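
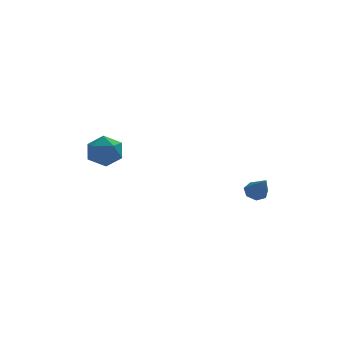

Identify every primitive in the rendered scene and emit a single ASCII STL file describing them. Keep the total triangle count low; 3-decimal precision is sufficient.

solid 
facet normal -0.175 0.682 -0.710
outer loop
vertex 3.967 -2.837 -0.885
vertex 3.687 -3.203 -1.167
vertex 3.509 -2.858 -0.792
endloop
endfacet
facet normal 0.156 0.466 0.871
outer loop
vertex 3.967 -2.837 -0.885
vertex 3.509 -2.858 -0.792
vertex 3.933 -4.157 -0.173
endloop
endfacet
facet normal -0.175 0.682 -0.710
outer loop
vertex 3.509 -2.858 -0.792
vertex 3.687 -3.203 -1.167
vertex 3.184 -3.138 -0.981
endloop
endfacet
facet normal -0.603 0.174 0.779
outer loop
vertex 3.509 -2.858 -0.792
vertex 3.184 -3.138 -0.981
vertex 3.933 -4.157 -0.173
endloop
endfacet
facet normal -0.175 0.681 -0.711
outer loop
vertex 3.184 -3.138 -0.981
vertex 3.687 -3.203 -1.167
vertex 3.239 -3.467 -1.31
endloop
endfacet
facet normal -0.866 -0.419 0.274
outer loop
vertex 3.184 -3.138 -0.981
vertex 3.239 -3.467 -1.31
vertex 3.933 -4.157 -0.173
endloop
endfacet
facet normal -0.176 0.682 -0.710
outer loop
vertex 3.239 -3.467 -1.31
vertex 3.687 -3.203 -1.167
vertex 3.631 -3.597 -1.532
endloop
endfacet
facet normal -0.433 -0.863 -0.259
outer loop
vertex 3.239 -3.467 -1.31
vertex 3.631 -3.597 -1.532
vertex 3.933 -4.157 -0.173
endloop
endfacet
facet normal -0.176 0.682 -0.710
outer loop
vertex 3.631 -3.597 -1.532
vertex 3.687 -3.203 -1.167
vertex 4.065 -3.43 -1.479
endloop
endfacet
facet normal 0.370 -0.827 -0.423
outer loop
vertex 3.631 -3.597 -1.532
vertex 4.065 -3.43 -1.479
vertex 3.933 -4.157 -0.173
endloop
endfacet
facet normal -0.176 0.682 -0.709
outer loop
vertex 4.065 -3.43 -1.479
vertex 3.687 -3.203 -1.167
vertex 4.215 -3.092 -1.191
endloop
endfacet
facet normal 0.937 -0.337 -0.093
outer loop
vertex 4.065 -3.43 -1.479
vertex 4.215 -3.092 -1.191
vertex 3.933 -4.157 -0.173
endloop
endfacet
facet normal -0.176 0.682 -0.710
outer loop
vertex 4.215 -3.092 -1.191
vertex 3.687 -3.203 -1.167
vertex 3.967 -2.837 -0.885
endloop
endfacet
facet normal 0.842 0.239 0.483
outer loop
vertex 4.215 -3.092 -1.191
vertex 3.967 -2.837 -0.885
vertex 3.933 -4.157 -0.173
endloop
endfacet
facet normal -0.856 0.422 -0.298
outer loop
vertex -2.475 2.037 -0.765
vertex -2.915 1.234 -0.637
vertex -2.856 1.844 0.056
endloop
endfacet
facet normal -0.430 0.903 0.013
outer loop
vertex -2.475 2.037 -0.765
vertex -2.856 1.844 0.056
vertex -2.022 2.242 0.016
endloop
endfacet
facet normal 0.185 0.919 -0.348
outer loop
vertex -2.475 2.037 -0.765
vertex -2.022 2.242 0.016
vertex -1.565 1.878 -0.702
endloop
endfacet
facet normal 0.140 0.449 -0.883
outer loop
vertex -2.475 2.037 -0.765
vertex -1.565 1.878 -0.702
vertex -2.117 1.255 -1.106
endloop
endfacet
facet normal -0.504 0.141 -0.852
outer loop
vertex -2.475 2.037 -0.765
vertex -2.117 1.255 -1.106
vertex -2.915 1.234 -0.637
endloop
endfacet
facet normal -0.291 0.678 0.675
outer loop
vertex -2.022 2.242 0.016
vertex -2.856 1.844 0.056
vertex -2.183 1.565 0.626
endloop
endfacet
facet normal -0.980 -0.100 0.171
outer loop
vertex -2.856 1.844 0.056
vertex -2.915 1.234 -0.637
vertex -2.735 0.942 0.222
endloop
endfacet
facet normal -0.411 -0.554 -0.724
outer loop
vertex -2.915 1.234 -0.637
vertex -2.117 1.255 -1.106
vertex -2.278 0.578 -0.496
endloop
endfacet
facet normal 0.631 -0.058 -0.773
outer loop
vertex -2.117 1.255 -1.106
vertex -1.565 1.878 -0.702
vertex -1.444 0.976 -0.536
endloop
endfacet
facet normal 0.704 0.704 0.092
outer loop
vertex -1.565 1.878 -0.702
vertex -2.022 2.242 0.016
vertex -1.385 1.586 0.157
endloop
endfacet
facet normal -0.140 -0.449 0.883
outer loop
vertex -1.825 0.783 0.285
vertex -2.183 1.565 0.626
vertex -2.735 0.942 0.222
endloop
endfacet
facet normal -0.185 -0.919 0.348
outer loop
vertex -1.825 0.783 0.285
vertex -2.735 0.942 0.222
vertex -2.278 0.578 -0.496
endloop
endfacet
facet normal 0.430 -0.903 -0.013
outer loop
vertex -1.825 0.783 0.285
vertex -2.278 0.578 -0.496
vertex -1.444 0.976 -0.536
endloop
endfacet
facet normal 0.856 -0.422 0.298
outer loop
vertex -1.825 0.783 0.285
vertex -1.444 0.976 -0.536
vertex -1.385 1.586 0.157
endloop
endfacet
facet normal 0.504 -0.141 0.852
outer loop
vertex -1.825 0.783 0.285
vertex -1.385 1.586 0.157
vertex -2.183 1.565 0.626
endloop
endfacet
facet normal -0.631 0.058 0.773
outer loop
vertex -2.735 0.942 0.222
vertex -2.183 1.565 0.626
vertex -2.856 1.844 0.056
endloop
endfacet
facet normal -0.704 -0.704 -0.092
outer loop
vertex -2.278 0.578 -0.496
vertex -2.735 0.942 0.222
vertex -2.915 1.234 -0.637
endloop
endfacet
facet normal 0.291 -0.678 -0.675
outer loop
vertex -1.444 0.976 -0.536
vertex -2.278 0.578 -0.496
vertex -2.117 1.255 -1.106
endloop
endfacet
facet normal 0.980 0.100 -0.171
outer loop
vertex -1.385 1.586 0.157
vertex -1.444 0.976 -0.536
vertex -1.565 1.878 -0.702
endloop
endfacet
facet normal 0.411 0.554 0.724
outer loop
vertex -2.183 1.565 0.626
vertex -1.385 1.586 0.157
vertex -2.022 2.242 0.016
endloop
endfacet

endsolid


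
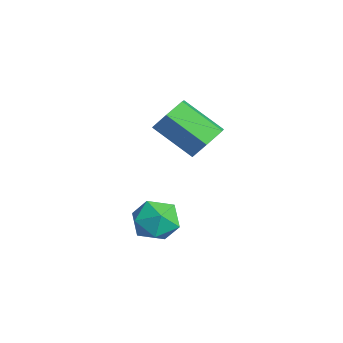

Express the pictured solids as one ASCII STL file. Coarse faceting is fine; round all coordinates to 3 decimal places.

solid 
facet normal 0.559 0.591 -0.581
outer loop
vertex 0.528 2.411 1.214
vertex 0.058 3.223 1.588
vertex 0.893 2.872 2.035
endloop
endfacet
facet normal 0.746 -0.664 0.041
outer loop
vertex 0.528 2.411 1.214
vertex 0.893 2.872 2.035
vertex -0.668 1.145 2.457
endloop
endfacet
facet normal 0.746 -0.664 0.041
outer loop
vertex -0.668 1.145 2.457
vertex 0.893 2.872 2.035
vertex -0.303 1.606 3.278
endloop
endfacet
facet normal -0.559 -0.592 0.581
outer loop
vertex -0.668 1.145 2.457
vertex -0.303 1.606 3.278
vertex -1.138 1.957 2.832
endloop
endfacet
facet normal 0.559 0.592 -0.580
outer loop
vertex 0.893 2.872 2.035
vertex 0.058 3.223 1.588
vertex 0.423 3.684 2.41
endloop
endfacet
facet normal 0.686 0.063 0.724
outer loop
vertex 0.893 2.872 2.035
vertex 0.423 3.684 2.41
vertex -0.303 1.606 3.278
endloop
endfacet
facet normal 0.686 0.063 0.724
outer loop
vertex -0.303 1.606 3.278
vertex 0.423 3.684 2.41
vertex -0.773 2.418 3.653
endloop
endfacet
facet normal -0.559 -0.592 0.581
outer loop
vertex -0.303 1.606 3.278
vertex -0.773 2.418 3.653
vertex -1.138 1.957 2.832
endloop
endfacet
facet normal 0.559 0.592 -0.580
outer loop
vertex 0.423 3.684 2.41
vertex 0.058 3.223 1.588
vertex -0.412 4.035 1.963
endloop
endfacet
facet normal -0.060 0.728 0.683
outer loop
vertex 0.423 3.684 2.41
vertex -0.412 4.035 1.963
vertex -0.773 2.418 3.653
endloop
endfacet
facet normal -0.060 0.728 0.683
outer loop
vertex -0.773 2.418 3.653
vertex -0.412 4.035 1.963
vertex -1.608 2.769 3.206
endloop
endfacet
facet normal -0.559 -0.591 0.581
outer loop
vertex -0.773 2.418 3.653
vertex -1.608 2.769 3.206
vertex -1.138 1.957 2.832
endloop
endfacet
facet normal 0.559 0.592 -0.581
outer loop
vertex -0.412 4.035 1.963
vertex 0.058 3.223 1.588
vertex -0.777 3.574 1.142
endloop
endfacet
facet normal -0.746 0.664 -0.041
outer loop
vertex -0.412 4.035 1.963
vertex -0.777 3.574 1.142
vertex -1.608 2.769 3.206
endloop
endfacet
facet normal -0.746 0.664 -0.041
outer loop
vertex -1.608 2.769 3.206
vertex -0.777 3.574 1.142
vertex -1.973 2.308 2.385
endloop
endfacet
facet normal -0.559 -0.591 0.581
outer loop
vertex -1.608 2.769 3.206
vertex -1.973 2.308 2.385
vertex -1.138 1.957 2.832
endloop
endfacet
facet normal 0.559 0.592 -0.581
outer loop
vertex -0.777 3.574 1.142
vertex 0.058 3.223 1.588
vertex -0.307 2.762 0.767
endloop
endfacet
facet normal -0.686 -0.063 -0.724
outer loop
vertex -0.777 3.574 1.142
vertex -0.307 2.762 0.767
vertex -1.973 2.308 2.385
endloop
endfacet
facet normal -0.686 -0.063 -0.724
outer loop
vertex -1.973 2.308 2.385
vertex -0.307 2.762 0.767
vertex -1.503 1.496 2.01
endloop
endfacet
facet normal -0.559 -0.592 0.580
outer loop
vertex -1.973 2.308 2.385
vertex -1.503 1.496 2.01
vertex -1.138 1.957 2.832
endloop
endfacet
facet normal 0.559 0.591 -0.581
outer loop
vertex -0.307 2.762 0.767
vertex 0.058 3.223 1.588
vertex 0.528 2.411 1.214
endloop
endfacet
facet normal 0.060 -0.728 -0.683
outer loop
vertex -0.307 2.762 0.767
vertex 0.528 2.411 1.214
vertex -1.503 1.496 2.01
endloop
endfacet
facet normal 0.060 -0.728 -0.683
outer loop
vertex -1.503 1.496 2.01
vertex 0.528 2.411 1.214
vertex -0.668 1.145 2.457
endloop
endfacet
facet normal -0.559 -0.592 0.580
outer loop
vertex -1.503 1.496 2.01
vertex -0.668 1.145 2.457
vertex -1.138 1.957 2.832
endloop
endfacet
facet normal 0.169 0.194 0.966
outer loop
vertex 0.735 1.608 -1.27
vertex 0.456 0.56 -1.011
vertex 1.516 0.813 -1.247
endloop
endfacet
facet normal 0.588 0.594 0.549
outer loop
vertex 0.735 1.608 -1.27
vertex 1.516 0.813 -1.247
vertex 1.516 1.57 -2.065
endloop
endfacet
facet normal 0.168 0.979 0.119
outer loop
vertex 0.735 1.608 -1.27
vertex 1.516 1.57 -2.065
vertex 0.456 1.785 -2.335
endloop
endfacet
facet normal -0.510 0.817 0.269
outer loop
vertex 0.735 1.608 -1.27
vertex 0.456 1.785 -2.335
vertex -0.199 1.161 -1.683
endloop
endfacet
facet normal -0.510 0.332 0.794
outer loop
vertex 0.735 1.608 -1.27
vertex -0.199 1.161 -1.683
vertex 0.456 0.56 -1.011
endloop
endfacet
facet normal 0.978 0.154 0.143
outer loop
vertex 1.516 1.57 -2.065
vertex 1.516 0.813 -1.247
vertex 1.719 0.499 -2.297
endloop
endfacet
facet normal 0.299 -0.491 0.818
outer loop
vertex 1.516 0.813 -1.247
vertex 0.456 0.56 -1.011
vertex 1.064 -0.125 -1.645
endloop
endfacet
facet normal -0.799 -0.268 0.539
outer loop
vertex 0.456 0.56 -1.011
vertex -0.199 1.161 -1.683
vertex 0.004 0.09 -1.915
endloop
endfacet
facet normal -0.799 0.516 -0.309
outer loop
vertex -0.199 1.161 -1.683
vertex 0.456 1.785 -2.335
vertex 0.004 0.847 -2.733
endloop
endfacet
facet normal 0.299 0.777 -0.554
outer loop
vertex 0.456 1.785 -2.335
vertex 1.516 1.57 -2.065
vertex 1.064 1.1 -2.969
endloop
endfacet
facet normal 0.510 -0.817 -0.269
outer loop
vertex 0.785 0.052 -2.71
vertex 1.719 0.499 -2.297
vertex 1.064 -0.125 -1.645
endloop
endfacet
facet normal -0.168 -0.979 -0.119
outer loop
vertex 0.785 0.052 -2.71
vertex 1.064 -0.125 -1.645
vertex 0.004 0.09 -1.915
endloop
endfacet
facet normal -0.588 -0.594 -0.549
outer loop
vertex 0.785 0.052 -2.71
vertex 0.004 0.09 -1.915
vertex 0.004 0.847 -2.733
endloop
endfacet
facet normal -0.169 -0.194 -0.966
outer loop
vertex 0.785 0.052 -2.71
vertex 0.004 0.847 -2.733
vertex 1.064 1.1 -2.969
endloop
endfacet
facet normal 0.510 -0.332 -0.794
outer loop
vertex 0.785 0.052 -2.71
vertex 1.064 1.1 -2.969
vertex 1.719 0.499 -2.297
endloop
endfacet
facet normal 0.799 -0.516 0.309
outer loop
vertex 1.064 -0.125 -1.645
vertex 1.719 0.499 -2.297
vertex 1.516 0.813 -1.247
endloop
endfacet
facet normal -0.299 -0.777 0.554
outer loop
vertex 0.004 0.09 -1.915
vertex 1.064 -0.125 -1.645
vertex 0.456 0.56 -1.011
endloop
endfacet
facet normal -0.978 -0.154 -0.143
outer loop
vertex 0.004 0.847 -2.733
vertex 0.004 0.09 -1.915
vertex -0.199 1.161 -1.683
endloop
endfacet
facet normal -0.299 0.491 -0.818
outer loop
vertex 1.064 1.1 -2.969
vertex 0.004 0.847 -2.733
vertex 0.456 1.785 -2.335
endloop
endfacet
facet normal 0.799 0.268 -0.539
outer loop
vertex 1.719 0.499 -2.297
vertex 1.064 1.1 -2.969
vertex 1.516 1.57 -2.065
endloop
endfacet

endsolid


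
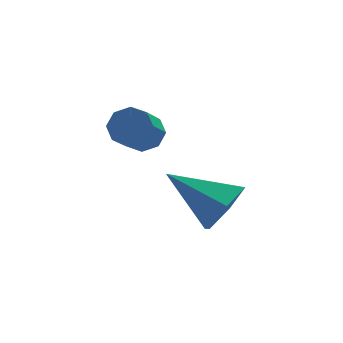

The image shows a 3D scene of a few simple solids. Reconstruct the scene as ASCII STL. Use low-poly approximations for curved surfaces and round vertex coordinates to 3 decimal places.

solid 
facet normal 0.415 0.631 -0.655
outer loop
vertex -2.602 3.675 -1.848
vertex -3.241 3.991 -1.948
vertex -2.687 4.093 -1.499
endloop
endfacet
facet normal 0.897 -0.162 0.412
outer loop
vertex -2.602 3.675 -1.848
vertex -2.687 4.093 -1.499
vertex -3.22 2.733 -0.872
endloop
endfacet
facet normal 0.897 -0.162 0.412
outer loop
vertex -3.22 2.733 -0.872
vertex -2.687 4.093 -1.499
vertex -3.305 3.151 -0.523
endloop
endfacet
facet normal -0.415 -0.631 0.655
outer loop
vertex -3.22 2.733 -0.872
vertex -3.305 3.151 -0.523
vertex -3.859 3.049 -0.972
endloop
endfacet
facet normal 0.414 0.632 -0.655
outer loop
vertex -2.687 4.093 -1.499
vertex -3.241 3.991 -1.948
vertex -3.097 4.451 -1.413
endloop
endfacet
facet normal 0.524 0.422 0.740
outer loop
vertex -2.687 4.093 -1.499
vertex -3.097 4.451 -1.413
vertex -3.305 3.151 -0.523
endloop
endfacet
facet normal 0.524 0.422 0.740
outer loop
vertex -3.305 3.151 -0.523
vertex -3.097 4.451 -1.413
vertex -3.715 3.509 -0.437
endloop
endfacet
facet normal -0.414 -0.632 0.655
outer loop
vertex -3.305 3.151 -0.523
vertex -3.715 3.509 -0.437
vertex -3.859 3.049 -0.972
endloop
endfacet
facet normal 0.414 0.632 -0.655
outer loop
vertex -3.097 4.451 -1.413
vertex -3.241 3.991 -1.948
vertex -3.591 4.539 -1.64
endloop
endfacet
facet normal -0.156 0.758 0.633
outer loop
vertex -3.097 4.451 -1.413
vertex -3.591 4.539 -1.64
vertex -3.715 3.509 -0.437
endloop
endfacet
facet normal -0.154 0.758 0.633
outer loop
vertex -3.715 3.509 -0.437
vertex -3.591 4.539 -1.64
vertex -4.209 3.598 -0.664
endloop
endfacet
facet normal -0.415 -0.632 0.655
outer loop
vertex -3.715 3.509 -0.437
vertex -4.209 3.598 -0.664
vertex -3.859 3.049 -0.972
endloop
endfacet
facet normal 0.415 0.633 -0.654
outer loop
vertex -3.591 4.539 -1.64
vertex -3.241 3.991 -1.948
vertex -3.88 4.307 -2.048
endloop
endfacet
facet normal -0.743 0.650 0.157
outer loop
vertex -3.591 4.539 -1.64
vertex -3.88 4.307 -2.048
vertex -4.209 3.598 -0.664
endloop
endfacet
facet normal -0.744 0.650 0.156
outer loop
vertex -4.209 3.598 -0.664
vertex -3.88 4.307 -2.048
vertex -4.498 3.365 -1.072
endloop
endfacet
facet normal -0.415 -0.632 0.655
outer loop
vertex -4.209 3.598 -0.664
vertex -4.498 3.365 -1.072
vertex -3.859 3.049 -0.972
endloop
endfacet
facet normal 0.415 0.631 -0.655
outer loop
vertex -3.88 4.307 -2.048
vertex -3.241 3.991 -1.948
vertex -3.795 3.889 -2.397
endloop
endfacet
facet normal -0.897 0.162 -0.412
outer loop
vertex -3.88 4.307 -2.048
vertex -3.795 3.889 -2.397
vertex -4.498 3.365 -1.072
endloop
endfacet
facet normal -0.897 0.162 -0.412
outer loop
vertex -4.498 3.365 -1.072
vertex -3.795 3.889 -2.397
vertex -4.413 2.947 -1.421
endloop
endfacet
facet normal -0.415 -0.631 0.655
outer loop
vertex -4.498 3.365 -1.072
vertex -4.413 2.947 -1.421
vertex -3.859 3.049 -0.972
endloop
endfacet
facet normal 0.414 0.632 -0.655
outer loop
vertex -3.795 3.889 -2.397
vertex -3.241 3.991 -1.948
vertex -3.385 3.531 -2.483
endloop
endfacet
facet normal -0.524 -0.422 -0.740
outer loop
vertex -3.795 3.889 -2.397
vertex -3.385 3.531 -2.483
vertex -4.413 2.947 -1.421
endloop
endfacet
facet normal -0.524 -0.422 -0.740
outer loop
vertex -4.413 2.947 -1.421
vertex -3.385 3.531 -2.483
vertex -4.003 2.589 -1.507
endloop
endfacet
facet normal -0.414 -0.632 0.655
outer loop
vertex -4.413 2.947 -1.421
vertex -4.003 2.589 -1.507
vertex -3.859 3.049 -0.972
endloop
endfacet
facet normal 0.415 0.632 -0.655
outer loop
vertex -3.385 3.531 -2.483
vertex -3.241 3.991 -1.948
vertex -2.891 3.442 -2.256
endloop
endfacet
facet normal 0.155 -0.758 -0.634
outer loop
vertex -3.385 3.531 -2.483
vertex -2.891 3.442 -2.256
vertex -4.003 2.589 -1.507
endloop
endfacet
facet normal 0.156 -0.759 -0.633
outer loop
vertex -4.003 2.589 -1.507
vertex -2.891 3.442 -2.256
vertex -3.509 2.501 -1.28
endloop
endfacet
facet normal -0.414 -0.632 0.655
outer loop
vertex -4.003 2.589 -1.507
vertex -3.509 2.501 -1.28
vertex -3.859 3.049 -0.972
endloop
endfacet
facet normal 0.415 0.632 -0.655
outer loop
vertex -2.891 3.442 -2.256
vertex -3.241 3.991 -1.948
vertex -2.602 3.675 -1.848
endloop
endfacet
facet normal 0.744 -0.650 -0.156
outer loop
vertex -2.891 3.442 -2.256
vertex -2.602 3.675 -1.848
vertex -3.509 2.501 -1.28
endloop
endfacet
facet normal 0.743 -0.650 -0.157
outer loop
vertex -3.509 2.501 -1.28
vertex -2.602 3.675 -1.848
vertex -3.22 2.733 -0.872
endloop
endfacet
facet normal -0.415 -0.633 0.654
outer loop
vertex -3.509 2.501 -1.28
vertex -3.22 2.733 -0.872
vertex -3.859 3.049 -0.972
endloop
endfacet
facet normal 0.721 -0.456 -0.522
outer loop
vertex -0.432 3.07 -4.31
vertex -1.121 2.281 -4.572
vertex -1.03 3.151 -5.206
endloop
endfacet
facet normal 0.101 0.995 0.023
outer loop
vertex -0.432 3.07 -4.31
vertex -1.03 3.151 -5.206
vertex -2.699 3.279 -3.428
endloop
endfacet
facet normal 0.721 -0.456 -0.522
outer loop
vertex -1.03 3.151 -5.206
vertex -1.121 2.281 -4.572
vertex -1.719 2.362 -5.468
endloop
endfacet
facet normal -0.533 0.646 -0.546
outer loop
vertex -1.03 3.151 -5.206
vertex -1.719 2.362 -5.468
vertex -2.699 3.279 -3.428
endloop
endfacet
facet normal 0.721 -0.456 -0.522
outer loop
vertex -1.719 2.362 -5.468
vertex -1.121 2.281 -4.572
vertex -1.81 1.492 -4.834
endloop
endfacet
facet normal -0.916 -0.169 -0.364
outer loop
vertex -1.719 2.362 -5.468
vertex -1.81 1.492 -4.834
vertex -2.699 3.279 -3.428
endloop
endfacet
facet normal 0.721 -0.456 -0.523
outer loop
vertex -1.81 1.492 -4.834
vertex -1.121 2.281 -4.572
vertex -1.212 1.411 -3.939
endloop
endfacet
facet normal -0.667 -0.637 0.388
outer loop
vertex -1.81 1.492 -4.834
vertex -1.212 1.411 -3.939
vertex -2.699 3.279 -3.428
endloop
endfacet
facet normal 0.721 -0.456 -0.523
outer loop
vertex -1.212 1.411 -3.939
vertex -1.121 2.281 -4.572
vertex -0.523 2.2 -3.677
endloop
endfacet
facet normal -0.034 -0.288 0.957
outer loop
vertex -1.212 1.411 -3.939
vertex -0.523 2.2 -3.677
vertex -2.699 3.279 -3.428
endloop
endfacet
facet normal 0.721 -0.456 -0.523
outer loop
vertex -0.523 2.2 -3.677
vertex -1.121 2.281 -4.572
vertex -0.432 3.07 -4.31
endloop
endfacet
facet normal 0.350 0.527 0.775
outer loop
vertex -0.523 2.2 -3.677
vertex -0.432 3.07 -4.31
vertex -2.699 3.279 -3.428
endloop
endfacet

endsolid


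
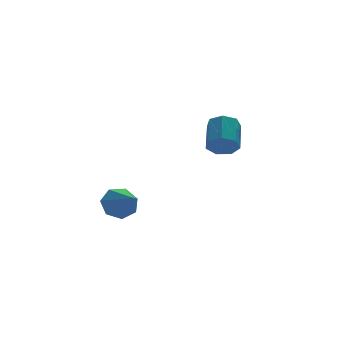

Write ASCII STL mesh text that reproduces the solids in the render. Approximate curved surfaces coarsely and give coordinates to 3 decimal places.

solid 
facet normal -0.031 0.867 -0.498
outer loop
vertex -2.893 0.997 0.901
vertex -3.86 0.895 0.784
vertex -3.376 1.332 1.515
endloop
endfacet
facet normal 0.762 -0.079 0.643
outer loop
vertex -2.893 0.997 0.901
vertex -3.376 1.332 1.515
vertex -3.8 -0.795 1.756
endloop
endfacet
facet normal -0.030 0.867 -0.498
outer loop
vertex -3.376 1.332 1.515
vertex -3.86 0.895 0.784
vertex -4.224 1.339 1.578
endloop
endfacet
facet normal 0.075 0.098 0.992
outer loop
vertex -3.376 1.332 1.515
vertex -4.224 1.339 1.578
vertex -3.8 -0.795 1.756
endloop
endfacet
facet normal -0.031 0.866 -0.499
outer loop
vertex -4.224 1.339 1.578
vertex -3.86 0.895 0.784
vertex -4.798 1.011 1.044
endloop
endfacet
facet normal -0.658 -0.068 0.750
outer loop
vertex -4.224 1.339 1.578
vertex -4.798 1.011 1.044
vertex -3.8 -0.795 1.756
endloop
endfacet
facet normal -0.031 0.866 -0.499
outer loop
vertex -4.798 1.011 1.044
vertex -3.86 0.895 0.784
vertex -4.666 0.595 0.313
endloop
endfacet
facet normal -0.887 -0.452 0.097
outer loop
vertex -4.798 1.011 1.044
vertex -4.666 0.595 0.313
vertex -3.8 -0.795 1.756
endloop
endfacet
facet normal -0.031 0.866 -0.498
outer loop
vertex -4.666 0.595 0.313
vertex -3.86 0.895 0.784
vertex -3.927 0.406 -0.062
endloop
endfacet
facet normal -0.436 -0.764 -0.475
outer loop
vertex -4.666 0.595 0.313
vertex -3.927 0.406 -0.062
vertex -3.8 -0.795 1.756
endloop
endfacet
facet normal -0.031 0.866 -0.498
outer loop
vertex -3.927 0.406 -0.062
vertex -3.86 0.895 0.784
vertex -3.138 0.584 0.199
endloop
endfacet
facet normal 0.350 -0.770 -0.533
outer loop
vertex -3.927 0.406 -0.062
vertex -3.138 0.584 0.199
vertex -3.8 -0.795 1.756
endloop
endfacet
facet normal -0.031 0.866 -0.499
outer loop
vertex -3.138 0.584 0.199
vertex -3.86 0.895 0.784
vertex -2.893 0.997 0.901
endloop
endfacet
facet normal 0.885 -0.465 -0.035
outer loop
vertex -3.138 0.584 0.199
vertex -2.893 0.997 0.901
vertex -3.8 -0.795 1.756
endloop
endfacet
facet normal -0.375 -0.763 -0.527
outer loop
vertex 2.661 1.265 3.371
vertex 1.857 1.572 3.498
vertex 2.41 1.749 2.849
endloop
endfacet
facet normal 0.865 -0.084 -0.494
outer loop
vertex 2.661 1.265 3.371
vertex 2.41 1.749 2.849
vertex 3.347 2.661 4.336
endloop
endfacet
facet normal 0.865 -0.083 -0.494
outer loop
vertex 3.347 2.661 4.336
vertex 2.41 1.749 2.849
vertex 3.095 3.145 3.814
endloop
endfacet
facet normal 0.374 0.763 0.527
outer loop
vertex 3.347 2.661 4.336
vertex 3.095 3.145 3.814
vertex 2.543 2.968 4.462
endloop
endfacet
facet normal -0.375 -0.763 -0.527
outer loop
vertex 2.41 1.749 2.849
vertex 1.857 1.572 3.498
vertex 1.742 2.1 2.816
endloop
endfacet
facet normal 0.278 0.450 -0.849
outer loop
vertex 2.41 1.749 2.849
vertex 1.742 2.1 2.816
vertex 3.095 3.145 3.814
endloop
endfacet
facet normal 0.279 0.449 -0.849
outer loop
vertex 3.095 3.145 3.814
vertex 1.742 2.1 2.816
vertex 2.427 3.496 3.78
endloop
endfacet
facet normal 0.374 0.763 0.527
outer loop
vertex 3.095 3.145 3.814
vertex 2.427 3.496 3.78
vertex 2.543 2.968 4.462
endloop
endfacet
facet normal -0.374 -0.763 -0.527
outer loop
vertex 1.742 2.1 2.816
vertex 1.857 1.572 3.498
vertex 1.161 2.053 3.296
endloop
endfacet
facet normal -0.518 0.643 -0.564
outer loop
vertex 1.742 2.1 2.816
vertex 1.161 2.053 3.296
vertex 2.427 3.496 3.78
endloop
endfacet
facet normal -0.518 0.644 -0.563
outer loop
vertex 2.427 3.496 3.78
vertex 1.161 2.053 3.296
vertex 1.847 3.449 4.26
endloop
endfacet
facet normal 0.374 0.763 0.527
outer loop
vertex 2.427 3.496 3.78
vertex 1.847 3.449 4.26
vertex 2.543 2.968 4.462
endloop
endfacet
facet normal -0.374 -0.763 -0.527
outer loop
vertex 1.161 2.053 3.296
vertex 1.857 1.572 3.498
vertex 1.105 1.644 3.928
endloop
endfacet
facet normal -0.924 0.353 0.147
outer loop
vertex 1.161 2.053 3.296
vertex 1.105 1.644 3.928
vertex 1.847 3.449 4.26
endloop
endfacet
facet normal -0.924 0.353 0.145
outer loop
vertex 1.847 3.449 4.26
vertex 1.105 1.644 3.928
vertex 1.79 3.04 4.892
endloop
endfacet
facet normal 0.374 0.763 0.527
outer loop
vertex 1.847 3.449 4.26
vertex 1.79 3.04 4.892
vertex 2.543 2.968 4.462
endloop
endfacet
facet normal -0.374 -0.763 -0.527
outer loop
vertex 1.105 1.644 3.928
vertex 1.857 1.572 3.498
vertex 1.615 1.181 4.236
endloop
endfacet
facet normal -0.635 -0.203 0.745
outer loop
vertex 1.105 1.644 3.928
vertex 1.615 1.181 4.236
vertex 1.79 3.04 4.892
endloop
endfacet
facet normal -0.636 -0.203 0.745
outer loop
vertex 1.79 3.04 4.892
vertex 1.615 1.181 4.236
vertex 2.3 2.577 5.201
endloop
endfacet
facet normal 0.374 0.763 0.527
outer loop
vertex 1.79 3.04 4.892
vertex 2.3 2.577 5.201
vertex 2.543 2.968 4.462
endloop
endfacet
facet normal -0.375 -0.763 -0.527
outer loop
vertex 1.615 1.181 4.236
vertex 1.857 1.572 3.498
vertex 2.308 1.012 3.988
endloop
endfacet
facet normal 0.132 -0.607 0.784
outer loop
vertex 1.615 1.181 4.236
vertex 2.308 1.012 3.988
vertex 2.3 2.577 5.201
endloop
endfacet
facet normal 0.132 -0.607 0.784
outer loop
vertex 2.3 2.577 5.201
vertex 2.308 1.012 3.988
vertex 2.993 2.408 4.953
endloop
endfacet
facet normal 0.375 0.763 0.527
outer loop
vertex 2.3 2.577 5.201
vertex 2.993 2.408 4.953
vertex 2.543 2.968 4.462
endloop
endfacet
facet normal -0.375 -0.763 -0.527
outer loop
vertex 2.308 1.012 3.988
vertex 1.857 1.572 3.498
vertex 2.661 1.265 3.371
endloop
endfacet
facet normal 0.801 -0.553 0.231
outer loop
vertex 2.308 1.012 3.988
vertex 2.661 1.265 3.371
vertex 2.993 2.408 4.953
endloop
endfacet
facet normal 0.800 -0.553 0.232
outer loop
vertex 2.993 2.408 4.953
vertex 2.661 1.265 3.371
vertex 3.347 2.661 4.336
endloop
endfacet
facet normal 0.374 0.763 0.527
outer loop
vertex 2.993 2.408 4.953
vertex 3.347 2.661 4.336
vertex 2.543 2.968 4.462
endloop
endfacet

endsolid


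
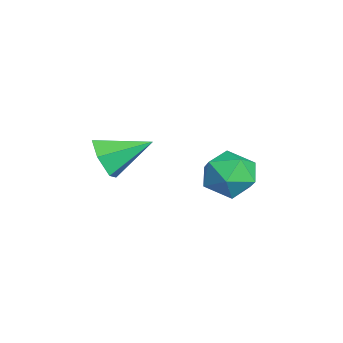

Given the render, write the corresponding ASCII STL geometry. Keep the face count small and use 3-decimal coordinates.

solid 
facet normal 0.005 -0.907 -0.421
outer loop
vertex 0.586 -2.507 4.005
vertex -0.165 -2.259 3.461
vertex 0.728 -2.107 3.144
endloop
endfacet
facet normal 0.900 0.319 0.297
outer loop
vertex 0.586 -2.507 4.005
vertex 0.728 -2.107 3.144
vertex -0.175 -0.581 4.239
endloop
endfacet
facet normal 0.006 -0.908 -0.420
outer loop
vertex 0.728 -2.107 3.144
vertex -0.165 -2.259 3.461
vertex -0.024 -1.86 2.6
endloop
endfacet
facet normal 0.565 0.675 -0.475
outer loop
vertex 0.728 -2.107 3.144
vertex -0.024 -1.86 2.6
vertex -0.175 -0.581 4.239
endloop
endfacet
facet normal 0.005 -0.908 -0.420
outer loop
vertex -0.024 -1.86 2.6
vertex -0.165 -2.259 3.461
vertex -0.917 -2.012 2.918
endloop
endfacet
facet normal -0.337 0.727 -0.598
outer loop
vertex -0.024 -1.86 2.6
vertex -0.917 -2.012 2.918
vertex -0.175 -0.581 4.239
endloop
endfacet
facet normal 0.006 -0.907 -0.421
outer loop
vertex -0.917 -2.012 2.918
vertex -0.165 -2.259 3.461
vertex -1.058 -2.412 3.779
endloop
endfacet
facet normal -0.904 0.424 0.049
outer loop
vertex -0.917 -2.012 2.918
vertex -1.058 -2.412 3.779
vertex -0.175 -0.581 4.239
endloop
endfacet
facet normal 0.006 -0.907 -0.420
outer loop
vertex -1.058 -2.412 3.779
vertex -0.165 -2.259 3.461
vertex -0.307 -2.659 4.323
endloop
endfacet
facet normal -0.570 0.069 0.819
outer loop
vertex -1.058 -2.412 3.779
vertex -0.307 -2.659 4.323
vertex -0.175 -0.581 4.239
endloop
endfacet
facet normal 0.005 -0.907 -0.420
outer loop
vertex -0.307 -2.659 4.323
vertex -0.165 -2.259 3.461
vertex 0.586 -2.507 4.005
endloop
endfacet
facet normal 0.333 0.017 0.943
outer loop
vertex -0.307 -2.659 4.323
vertex 0.586 -2.507 4.005
vertex -0.175 -0.581 4.239
endloop
endfacet
facet normal -0.088 -0.165 0.982
outer loop
vertex -1.625 2.619 2.391
vertex -2.703 2.233 2.23
vertex -1.813 1.496 2.186
endloop
endfacet
facet normal 0.590 -0.240 0.771
outer loop
vertex -1.625 2.619 2.391
vertex -1.813 1.496 2.186
vertex -0.926 2.037 1.676
endloop
endfacet
facet normal 0.797 0.375 0.474
outer loop
vertex -1.625 2.619 2.391
vertex -0.926 2.037 1.676
vertex -1.269 3.108 1.405
endloop
endfacet
facet normal 0.247 0.830 0.501
outer loop
vertex -1.625 2.619 2.391
vertex -1.269 3.108 1.405
vertex -2.367 3.229 1.747
endloop
endfacet
facet normal -0.299 0.496 0.815
outer loop
vertex -1.625 2.619 2.391
vertex -2.367 3.229 1.747
vertex -2.703 2.233 2.23
endloop
endfacet
facet normal 0.609 -0.746 0.269
outer loop
vertex -0.926 2.037 1.676
vertex -1.813 1.496 2.186
vertex -1.573 1.291 1.073
endloop
endfacet
facet normal -0.487 -0.625 0.610
outer loop
vertex -1.813 1.496 2.186
vertex -2.703 2.233 2.23
vertex -2.671 1.412 1.415
endloop
endfacet
facet normal -0.829 0.444 0.340
outer loop
vertex -2.703 2.233 2.23
vertex -2.367 3.229 1.747
vertex -3.014 2.483 1.144
endloop
endfacet
facet normal 0.056 0.984 -0.169
outer loop
vertex -2.367 3.229 1.747
vertex -1.269 3.108 1.405
vertex -2.127 3.024 0.634
endloop
endfacet
facet normal 0.945 0.249 -0.213
outer loop
vertex -1.269 3.108 1.405
vertex -0.926 2.037 1.676
vertex -1.237 2.287 0.59
endloop
endfacet
facet normal -0.247 -0.830 -0.501
outer loop
vertex -2.315 1.901 0.429
vertex -1.573 1.291 1.073
vertex -2.671 1.412 1.415
endloop
endfacet
facet normal -0.797 -0.375 -0.474
outer loop
vertex -2.315 1.901 0.429
vertex -2.671 1.412 1.415
vertex -3.014 2.483 1.144
endloop
endfacet
facet normal -0.590 0.240 -0.771
outer loop
vertex -2.315 1.901 0.429
vertex -3.014 2.483 1.144
vertex -2.127 3.024 0.634
endloop
endfacet
facet normal 0.088 0.165 -0.982
outer loop
vertex -2.315 1.901 0.429
vertex -2.127 3.024 0.634
vertex -1.237 2.287 0.59
endloop
endfacet
facet normal 0.299 -0.496 -0.815
outer loop
vertex -2.315 1.901 0.429
vertex -1.237 2.287 0.59
vertex -1.573 1.291 1.073
endloop
endfacet
facet normal -0.056 -0.984 0.169
outer loop
vertex -2.671 1.412 1.415
vertex -1.573 1.291 1.073
vertex -1.813 1.496 2.186
endloop
endfacet
facet normal -0.945 -0.249 0.213
outer loop
vertex -3.014 2.483 1.144
vertex -2.671 1.412 1.415
vertex -2.703 2.233 2.23
endloop
endfacet
facet normal -0.609 0.746 -0.269
outer loop
vertex -2.127 3.024 0.634
vertex -3.014 2.483 1.144
vertex -2.367 3.229 1.747
endloop
endfacet
facet normal 0.487 0.625 -0.610
outer loop
vertex -1.237 2.287 0.59
vertex -2.127 3.024 0.634
vertex -1.269 3.108 1.405
endloop
endfacet
facet normal 0.829 -0.444 -0.340
outer loop
vertex -1.573 1.291 1.073
vertex -1.237 2.287 0.59
vertex -0.926 2.037 1.676
endloop
endfacet

endsolid


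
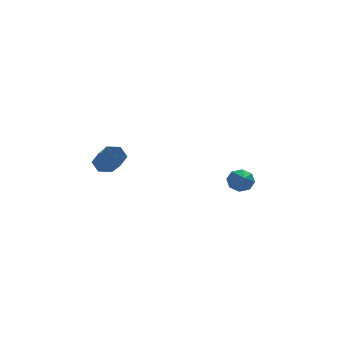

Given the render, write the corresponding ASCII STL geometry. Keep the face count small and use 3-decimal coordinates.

solid 
facet normal 0.138 0.867 -0.478
outer loop
vertex 2.562 3.158 -1.939
vertex 2.392 2.871 -2.509
vertex 2.066 3.187 -2.03
endloop
endfacet
facet normal -0.181 -0.012 0.983
outer loop
vertex 2.562 3.158 -1.939
vertex 2.066 3.187 -2.03
vertex 2.248 1.969 -2.011
endloop
endfacet
facet normal 0.138 0.867 -0.478
outer loop
vertex 2.066 3.187 -2.03
vertex 2.392 2.871 -2.509
vertex 1.761 3.031 -2.401
endloop
endfacet
facet normal -0.747 -0.101 0.657
outer loop
vertex 2.066 3.187 -2.03
vertex 1.761 3.031 -2.401
vertex 2.248 1.969 -2.011
endloop
endfacet
facet normal 0.138 0.867 -0.478
outer loop
vertex 1.761 3.031 -2.401
vertex 2.392 2.871 -2.509
vertex 1.826 2.781 -2.836
endloop
endfacet
facet normal -0.917 -0.389 0.086
outer loop
vertex 1.761 3.031 -2.401
vertex 1.826 2.781 -2.836
vertex 2.248 1.969 -2.011
endloop
endfacet
facet normal 0.139 0.867 -0.479
outer loop
vertex 1.826 2.781 -2.836
vertex 2.392 2.871 -2.509
vertex 2.222 2.584 -3.078
endloop
endfacet
facet normal -0.591 -0.705 -0.392
outer loop
vertex 1.826 2.781 -2.836
vertex 2.222 2.584 -3.078
vertex 2.248 1.969 -2.011
endloop
endfacet
facet normal 0.140 0.867 -0.479
outer loop
vertex 2.222 2.584 -3.078
vertex 2.392 2.871 -2.509
vertex 2.718 2.554 -2.987
endloop
endfacet
facet normal 0.039 -0.865 -0.500
outer loop
vertex 2.222 2.584 -3.078
vertex 2.718 2.554 -2.987
vertex 2.248 1.969 -2.011
endloop
endfacet
facet normal 0.140 0.866 -0.479
outer loop
vertex 2.718 2.554 -2.987
vertex 2.392 2.871 -2.509
vertex 3.023 2.71 -2.616
endloop
endfacet
facet normal 0.607 -0.776 -0.173
outer loop
vertex 2.718 2.554 -2.987
vertex 3.023 2.71 -2.616
vertex 2.248 1.969 -2.011
endloop
endfacet
facet normal 0.140 0.867 -0.479
outer loop
vertex 3.023 2.71 -2.616
vertex 2.392 2.871 -2.509
vertex 2.959 2.96 -2.182
endloop
endfacet
facet normal 0.777 -0.489 0.396
outer loop
vertex 3.023 2.71 -2.616
vertex 2.959 2.96 -2.182
vertex 2.248 1.969 -2.011
endloop
endfacet
facet normal 0.140 0.867 -0.478
outer loop
vertex 2.959 2.96 -2.182
vertex 2.392 2.871 -2.509
vertex 2.562 3.158 -1.939
endloop
endfacet
facet normal 0.450 -0.172 0.876
outer loop
vertex 2.959 2.96 -2.182
vertex 2.562 3.158 -1.939
vertex 2.248 1.969 -2.011
endloop
endfacet
facet normal 0.057 0.864 -0.500
outer loop
vertex -3.519 3.33 -1.467
vertex -3.739 3.631 -0.972
vertex -3.128 3.552 -1.039
endloop
endfacet
facet normal 0.775 -0.354 -0.524
outer loop
vertex -3.519 3.33 -1.467
vertex -3.128 3.552 -1.039
vertex -3.64 1.489 -0.404
endloop
endfacet
facet normal 0.774 -0.354 -0.525
outer loop
vertex -3.64 1.489 -0.404
vertex -3.128 3.552 -1.039
vertex -3.249 1.71 0.024
endloop
endfacet
facet normal -0.056 -0.865 0.498
outer loop
vertex -3.64 1.489 -0.404
vertex -3.249 1.71 0.024
vertex -3.861 1.789 0.092
endloop
endfacet
facet normal 0.057 0.865 -0.499
outer loop
vertex -3.128 3.552 -1.039
vertex -3.739 3.631 -0.972
vertex -3.349 3.852 -0.544
endloop
endfacet
facet normal 0.932 0.133 0.336
outer loop
vertex -3.128 3.552 -1.039
vertex -3.349 3.852 -0.544
vertex -3.249 1.71 0.024
endloop
endfacet
facet normal 0.932 0.133 0.336
outer loop
vertex -3.249 1.71 0.024
vertex -3.349 3.852 -0.544
vertex -3.47 2.01 0.519
endloop
endfacet
facet normal -0.056 -0.865 0.499
outer loop
vertex -3.249 1.71 0.024
vertex -3.47 2.01 0.519
vertex -3.861 1.789 0.092
endloop
endfacet
facet normal 0.056 0.865 -0.498
outer loop
vertex -3.349 3.852 -0.544
vertex -3.739 3.631 -0.972
vertex -3.96 3.931 -0.476
endloop
endfacet
facet normal 0.158 0.486 0.860
outer loop
vertex -3.349 3.852 -0.544
vertex -3.96 3.931 -0.476
vertex -3.47 2.01 0.519
endloop
endfacet
facet normal 0.159 0.486 0.859
outer loop
vertex -3.47 2.01 0.519
vertex -3.96 3.931 -0.476
vertex -4.081 2.09 0.587
endloop
endfacet
facet normal -0.058 -0.864 0.500
outer loop
vertex -3.47 2.01 0.519
vertex -4.081 2.09 0.587
vertex -3.861 1.789 0.092
endloop
endfacet
facet normal 0.056 0.865 -0.498
outer loop
vertex -3.96 3.931 -0.476
vertex -3.739 3.631 -0.972
vertex -4.351 3.71 -0.904
endloop
endfacet
facet normal -0.774 0.354 0.525
outer loop
vertex -3.96 3.931 -0.476
vertex -4.351 3.71 -0.904
vertex -4.081 2.09 0.587
endloop
endfacet
facet normal -0.775 0.353 0.524
outer loop
vertex -4.081 2.09 0.587
vertex -4.351 3.71 -0.904
vertex -4.472 1.868 0.159
endloop
endfacet
facet normal -0.057 -0.864 0.500
outer loop
vertex -4.081 2.09 0.587
vertex -4.472 1.868 0.159
vertex -3.861 1.789 0.092
endloop
endfacet
facet normal 0.056 0.865 -0.499
outer loop
vertex -4.351 3.71 -0.904
vertex -3.739 3.631 -0.972
vertex -4.13 3.41 -1.399
endloop
endfacet
facet normal -0.932 -0.133 -0.336
outer loop
vertex -4.351 3.71 -0.904
vertex -4.13 3.41 -1.399
vertex -4.472 1.868 0.159
endloop
endfacet
facet normal -0.932 -0.133 -0.336
outer loop
vertex -4.472 1.868 0.159
vertex -4.13 3.41 -1.399
vertex -4.251 1.568 -0.336
endloop
endfacet
facet normal -0.057 -0.865 0.499
outer loop
vertex -4.472 1.868 0.159
vertex -4.251 1.568 -0.336
vertex -3.861 1.789 0.092
endloop
endfacet
facet normal 0.058 0.864 -0.500
outer loop
vertex -4.13 3.41 -1.399
vertex -3.739 3.631 -0.972
vertex -3.519 3.33 -1.467
endloop
endfacet
facet normal -0.159 -0.486 -0.860
outer loop
vertex -4.13 3.41 -1.399
vertex -3.519 3.33 -1.467
vertex -4.251 1.568 -0.336
endloop
endfacet
facet normal -0.158 -0.486 -0.860
outer loop
vertex -4.251 1.568 -0.336
vertex -3.519 3.33 -1.467
vertex -3.64 1.489 -0.404
endloop
endfacet
facet normal -0.056 -0.865 0.498
outer loop
vertex -4.251 1.568 -0.336
vertex -3.64 1.489 -0.404
vertex -3.861 1.789 0.092
endloop
endfacet

endsolid


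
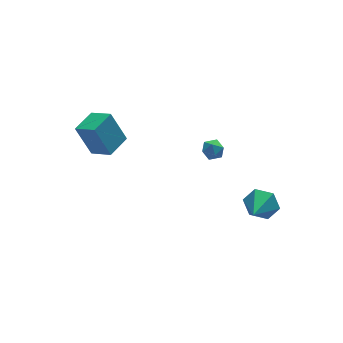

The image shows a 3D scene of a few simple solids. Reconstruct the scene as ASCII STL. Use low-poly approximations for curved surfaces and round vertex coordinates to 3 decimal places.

solid 
facet normal 0.605 0.699 -0.382
outer loop
vertex 2.649 -1.822 -0.129
vertex 2.088 -1.723 -0.838
vertex 1.972 -1.215 -0.092
endloop
endfacet
facet normal -0.029 -0.093 0.995
outer loop
vertex 2.649 -1.822 -0.129
vertex 1.972 -1.215 -0.092
vertex 1.172 -2.777 -0.262
endloop
endfacet
facet normal 0.606 0.698 -0.381
outer loop
vertex 1.972 -1.215 -0.092
vertex 2.088 -1.723 -0.838
vertex 1.411 -1.116 -0.802
endloop
endfacet
facet normal -0.726 0.305 0.616
outer loop
vertex 1.972 -1.215 -0.092
vertex 1.411 -1.116 -0.802
vertex 1.172 -2.777 -0.262
endloop
endfacet
facet normal 0.606 0.698 -0.382
outer loop
vertex 1.411 -1.116 -0.802
vertex 2.088 -1.723 -0.838
vertex 1.526 -1.624 -1.548
endloop
endfacet
facet normal -0.977 0.075 -0.202
outer loop
vertex 1.411 -1.116 -0.802
vertex 1.526 -1.624 -1.548
vertex 1.172 -2.777 -0.262
endloop
endfacet
facet normal 0.606 0.697 -0.382
outer loop
vertex 1.526 -1.624 -1.548
vertex 2.088 -1.723 -0.838
vertex 2.203 -2.232 -1.584
endloop
endfacet
facet normal -0.531 -0.553 -0.642
outer loop
vertex 1.526 -1.624 -1.548
vertex 2.203 -2.232 -1.584
vertex 1.172 -2.777 -0.262
endloop
endfacet
facet normal 0.606 0.697 -0.382
outer loop
vertex 2.203 -2.232 -1.584
vertex 2.088 -1.723 -0.838
vertex 2.764 -2.331 -0.875
endloop
endfacet
facet normal 0.165 -0.951 -0.263
outer loop
vertex 2.203 -2.232 -1.584
vertex 2.764 -2.331 -0.875
vertex 1.172 -2.777 -0.262
endloop
endfacet
facet normal 0.606 0.697 -0.382
outer loop
vertex 2.764 -2.331 -0.875
vertex 2.088 -1.723 -0.838
vertex 2.649 -1.822 -0.129
endloop
endfacet
facet normal 0.416 -0.720 0.555
outer loop
vertex 2.764 -2.331 -0.875
vertex 2.649 -1.822 -0.129
vertex 1.172 -2.777 -0.262
endloop
endfacet
facet normal -0.480 0.764 -0.432
outer loop
vertex -5.095 3.682 2.869
vertex -3.98 4.451 2.989
vertex -4.531 3.118 1.244
endloop
endfacet
facet normal -0.819 -0.566 -0.088
outer loop
vertex -3.92 2.149 1.791
vertex -5.095 3.682 2.869
vertex -4.531 3.118 1.244
endloop
endfacet
facet normal -0.481 0.763 -0.431
outer loop
vertex -4.531 3.118 1.244
vertex -3.98 4.451 2.989
vertex -3.416 3.888 1.364
endloop
endfacet
facet normal 0.311 -0.311 -0.898
outer loop
vertex -3.416 3.888 1.364
vertex -3.92 2.149 1.791
vertex -4.531 3.118 1.244
endloop
endfacet
facet normal -0.311 0.311 0.898
outer loop
vertex -5.095 3.682 2.869
vertex -3.369 3.482 3.536
vertex -3.98 4.451 2.989
endloop
endfacet
facet normal -0.820 -0.566 -0.088
outer loop
vertex -4.484 2.712 3.416
vertex -5.095 3.682 2.869
vertex -3.92 2.149 1.791
endloop
endfacet
facet normal -0.311 0.311 0.898
outer loop
vertex -4.484 2.712 3.416
vertex -3.369 3.482 3.536
vertex -5.095 3.682 2.869
endloop
endfacet
facet normal 0.819 0.566 0.088
outer loop
vertex -3.98 4.451 2.989
vertex -3.369 3.482 3.536
vertex -3.416 3.888 1.364
endloop
endfacet
facet normal 0.311 -0.311 -0.898
outer loop
vertex -2.805 2.918 1.911
vertex -3.92 2.149 1.791
vertex -3.416 3.888 1.364
endloop
endfacet
facet normal 0.820 0.566 0.088
outer loop
vertex -3.416 3.888 1.364
vertex -3.369 3.482 3.536
vertex -2.805 2.918 1.911
endloop
endfacet
facet normal 0.480 -0.764 0.431
outer loop
vertex -2.805 2.918 1.911
vertex -4.484 2.712 3.416
vertex -3.92 2.149 1.791
endloop
endfacet
facet normal 0.481 -0.763 0.432
outer loop
vertex -3.369 3.482 3.536
vertex -4.484 2.712 3.416
vertex -2.805 2.918 1.911
endloop
endfacet
facet normal -0.882 0.456 0.118
outer loop
vertex 1.331 3.43 -1.247
vertex 1.167 2.998 -0.802
vertex 1.469 3.537 -0.63
endloop
endfacet
facet normal -0.377 0.923 -0.076
outer loop
vertex 1.331 3.43 -1.247
vertex 1.469 3.537 -0.63
vertex 1.901 3.676 -1.084
endloop
endfacet
facet normal -0.105 0.707 -0.700
outer loop
vertex 1.331 3.43 -1.247
vertex 1.901 3.676 -1.084
vertex 1.865 3.223 -1.536
endloop
endfacet
facet normal -0.441 0.107 -0.891
outer loop
vertex 1.331 3.43 -1.247
vertex 1.865 3.223 -1.536
vertex 1.411 2.804 -1.362
endloop
endfacet
facet normal -0.922 -0.047 -0.385
outer loop
vertex 1.331 3.43 -1.247
vertex 1.411 2.804 -1.362
vertex 1.167 2.998 -0.802
endloop
endfacet
facet normal 0.143 0.900 0.412
outer loop
vertex 1.901 3.676 -1.084
vertex 1.469 3.537 -0.63
vertex 2.089 3.396 -0.538
endloop
endfacet
facet normal -0.673 0.145 0.726
outer loop
vertex 1.469 3.537 -0.63
vertex 1.167 2.998 -0.802
vertex 1.635 2.977 -0.364
endloop
endfacet
facet normal -0.737 -0.669 -0.089
outer loop
vertex 1.167 2.998 -0.802
vertex 1.411 2.804 -1.362
vertex 1.599 2.524 -0.816
endloop
endfacet
facet normal 0.039 -0.419 -0.907
outer loop
vertex 1.411 2.804 -1.362
vertex 1.865 3.223 -1.536
vertex 2.031 2.663 -1.27
endloop
endfacet
facet normal 0.584 0.550 -0.597
outer loop
vertex 1.865 3.223 -1.536
vertex 1.901 3.676 -1.084
vertex 2.333 3.202 -1.098
endloop
endfacet
facet normal 0.441 -0.107 0.891
outer loop
vertex 2.169 2.77 -0.653
vertex 2.089 3.396 -0.538
vertex 1.635 2.977 -0.364
endloop
endfacet
facet normal 0.105 -0.707 0.700
outer loop
vertex 2.169 2.77 -0.653
vertex 1.635 2.977 -0.364
vertex 1.599 2.524 -0.816
endloop
endfacet
facet normal 0.377 -0.923 0.076
outer loop
vertex 2.169 2.77 -0.653
vertex 1.599 2.524 -0.816
vertex 2.031 2.663 -1.27
endloop
endfacet
facet normal 0.882 -0.456 -0.118
outer loop
vertex 2.169 2.77 -0.653
vertex 2.031 2.663 -1.27
vertex 2.333 3.202 -1.098
endloop
endfacet
facet normal 0.922 0.047 0.385
outer loop
vertex 2.169 2.77 -0.653
vertex 2.333 3.202 -1.098
vertex 2.089 3.396 -0.538
endloop
endfacet
facet normal -0.039 0.419 0.907
outer loop
vertex 1.635 2.977 -0.364
vertex 2.089 3.396 -0.538
vertex 1.469 3.537 -0.63
endloop
endfacet
facet normal -0.584 -0.550 0.597
outer loop
vertex 1.599 2.524 -0.816
vertex 1.635 2.977 -0.364
vertex 1.167 2.998 -0.802
endloop
endfacet
facet normal -0.143 -0.900 -0.412
outer loop
vertex 2.031 2.663 -1.27
vertex 1.599 2.524 -0.816
vertex 1.411 2.804 -1.362
endloop
endfacet
facet normal 0.673 -0.145 -0.726
outer loop
vertex 2.333 3.202 -1.098
vertex 2.031 2.663 -1.27
vertex 1.865 3.223 -1.536
endloop
endfacet
facet normal 0.737 0.669 0.089
outer loop
vertex 2.089 3.396 -0.538
vertex 2.333 3.202 -1.098
vertex 1.901 3.676 -1.084
endloop
endfacet

endsolid


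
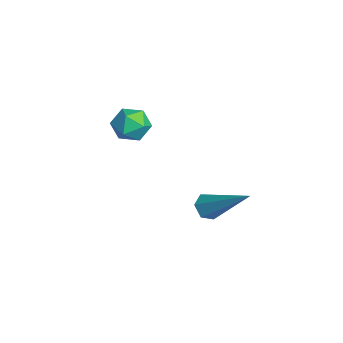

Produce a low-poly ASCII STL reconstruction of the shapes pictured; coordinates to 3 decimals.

solid 
facet normal 0.340 0.853 0.395
outer loop
vertex -0.087 -1.616 3.26
vertex -0.244 -1.861 3.924
vertex 0.409 -1.988 3.636
endloop
endfacet
facet normal 0.684 0.699 -0.210
outer loop
vertex -0.087 -1.616 3.26
vertex 0.409 -1.988 3.636
vertex 0.321 -2.115 2.927
endloop
endfacet
facet normal 0.197 0.651 -0.733
outer loop
vertex -0.087 -1.616 3.26
vertex 0.321 -2.115 2.927
vertex -0.387 -2.068 2.778
endloop
endfacet
facet normal -0.444 0.775 -0.450
outer loop
vertex -0.087 -1.616 3.26
vertex -0.387 -2.068 2.778
vertex -0.737 -1.911 3.394
endloop
endfacet
facet normal -0.358 0.900 0.248
outer loop
vertex -0.087 -1.616 3.26
vertex -0.737 -1.911 3.394
vertex -0.244 -1.861 3.924
endloop
endfacet
facet normal 0.989 0.061 -0.134
outer loop
vertex 0.321 -2.115 2.927
vertex 0.409 -1.988 3.636
vertex 0.417 -2.669 3.386
endloop
endfacet
facet normal 0.433 0.309 0.847
outer loop
vertex 0.409 -1.988 3.636
vertex -0.244 -1.861 3.924
vertex 0.067 -2.512 4.002
endloop
endfacet
facet normal -0.694 0.384 0.609
outer loop
vertex -0.244 -1.861 3.924
vertex -0.737 -1.911 3.394
vertex -0.641 -2.465 3.853
endloop
endfacet
facet normal -0.835 0.181 -0.520
outer loop
vertex -0.737 -1.911 3.394
vertex -0.387 -2.068 2.778
vertex -0.729 -2.592 3.144
endloop
endfacet
facet normal 0.205 -0.019 -0.979
outer loop
vertex -0.387 -2.068 2.778
vertex 0.321 -2.115 2.927
vertex -0.076 -2.719 2.856
endloop
endfacet
facet normal 0.444 -0.775 0.450
outer loop
vertex -0.233 -2.964 3.52
vertex 0.417 -2.669 3.386
vertex 0.067 -2.512 4.002
endloop
endfacet
facet normal -0.197 -0.651 0.733
outer loop
vertex -0.233 -2.964 3.52
vertex 0.067 -2.512 4.002
vertex -0.641 -2.465 3.853
endloop
endfacet
facet normal -0.684 -0.699 0.210
outer loop
vertex -0.233 -2.964 3.52
vertex -0.641 -2.465 3.853
vertex -0.729 -2.592 3.144
endloop
endfacet
facet normal -0.340 -0.853 -0.395
outer loop
vertex -0.233 -2.964 3.52
vertex -0.729 -2.592 3.144
vertex -0.076 -2.719 2.856
endloop
endfacet
facet normal 0.358 -0.900 -0.248
outer loop
vertex -0.233 -2.964 3.52
vertex -0.076 -2.719 2.856
vertex 0.417 -2.669 3.386
endloop
endfacet
facet normal 0.835 -0.181 0.520
outer loop
vertex 0.067 -2.512 4.002
vertex 0.417 -2.669 3.386
vertex 0.409 -1.988 3.636
endloop
endfacet
facet normal -0.205 0.019 0.979
outer loop
vertex -0.641 -2.465 3.853
vertex 0.067 -2.512 4.002
vertex -0.244 -1.861 3.924
endloop
endfacet
facet normal -0.989 -0.061 0.134
outer loop
vertex -0.729 -2.592 3.144
vertex -0.641 -2.465 3.853
vertex -0.737 -1.911 3.394
endloop
endfacet
facet normal -0.433 -0.309 -0.847
outer loop
vertex -0.076 -2.719 2.856
vertex -0.729 -2.592 3.144
vertex -0.387 -2.068 2.778
endloop
endfacet
facet normal 0.694 -0.384 -0.609
outer loop
vertex 0.417 -2.669 3.386
vertex -0.076 -2.719 2.856
vertex 0.321 -2.115 2.927
endloop
endfacet
facet normal -0.598 -0.501 -0.626
outer loop
vertex 3.704 -0.977 1.55
vertex 3.313 -0.679 1.685
vertex 3.612 -0.546 1.293
endloop
endfacet
facet normal 0.890 -0.078 -0.449
outer loop
vertex 3.704 -0.977 1.55
vertex 3.612 -0.546 1.293
vertex 4.527 0.339 2.955
endloop
endfacet
facet normal -0.598 -0.501 -0.626
outer loop
vertex 3.612 -0.546 1.293
vertex 3.313 -0.679 1.685
vertex 3.22 -0.248 1.429
endloop
endfacet
facet normal 0.353 0.731 -0.584
outer loop
vertex 3.612 -0.546 1.293
vertex 3.22 -0.248 1.429
vertex 4.527 0.339 2.955
endloop
endfacet
facet normal -0.598 -0.501 -0.626
outer loop
vertex 3.22 -0.248 1.429
vertex 3.313 -0.679 1.685
vertex 2.922 -0.381 1.82
endloop
endfacet
facet normal -0.409 0.913 -0.001
outer loop
vertex 3.22 -0.248 1.429
vertex 2.922 -0.381 1.82
vertex 4.527 0.339 2.955
endloop
endfacet
facet normal -0.598 -0.502 -0.625
outer loop
vertex 2.922 -0.381 1.82
vertex 3.313 -0.679 1.685
vertex 3.015 -0.812 2.077
endloop
endfacet
facet normal -0.636 0.289 0.716
outer loop
vertex 2.922 -0.381 1.82
vertex 3.015 -0.812 2.077
vertex 4.527 0.339 2.955
endloop
endfacet
facet normal -0.598 -0.502 -0.625
outer loop
vertex 3.015 -0.812 2.077
vertex 3.313 -0.679 1.685
vertex 3.406 -1.11 1.942
endloop
endfacet
facet normal -0.100 -0.517 0.850
outer loop
vertex 3.015 -0.812 2.077
vertex 3.406 -1.11 1.942
vertex 4.527 0.339 2.955
endloop
endfacet
facet normal -0.598 -0.502 -0.625
outer loop
vertex 3.406 -1.11 1.942
vertex 3.313 -0.679 1.685
vertex 3.704 -0.977 1.55
endloop
endfacet
facet normal 0.663 -0.699 0.267
outer loop
vertex 3.406 -1.11 1.942
vertex 3.704 -0.977 1.55
vertex 4.527 0.339 2.955
endloop
endfacet

endsolid


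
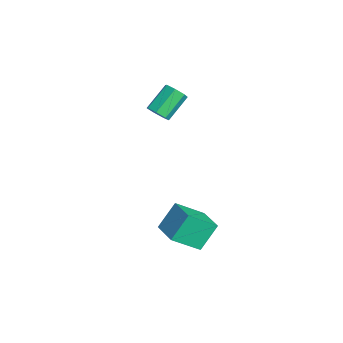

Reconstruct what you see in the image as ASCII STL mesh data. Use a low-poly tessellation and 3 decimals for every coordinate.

solid 
facet normal 0.417 -0.687 -0.596
outer loop
vertex -1.564 3.215 1.665
vertex -1.94 2.667 2.034
vertex -2.159 3.064 1.423
endloop
endfacet
facet normal 0.116 0.689 -0.715
outer loop
vertex -1.564 3.215 1.665
vertex -2.159 3.064 1.423
vertex -2.343 4.5 2.777
endloop
endfacet
facet normal 0.115 0.689 -0.715
outer loop
vertex -2.343 4.5 2.777
vertex -2.159 3.064 1.423
vertex -2.938 4.349 2.536
endloop
endfacet
facet normal -0.416 0.688 0.595
outer loop
vertex -2.343 4.5 2.777
vertex -2.938 4.349 2.536
vertex -2.72 3.953 3.146
endloop
endfacet
facet normal 0.417 -0.687 -0.596
outer loop
vertex -2.159 3.064 1.423
vertex -1.94 2.667 2.034
vertex -2.589 2.614 1.641
endloop
endfacet
facet normal -0.633 0.250 -0.732
outer loop
vertex -2.159 3.064 1.423
vertex -2.589 2.614 1.641
vertex -2.938 4.349 2.536
endloop
endfacet
facet normal -0.633 0.250 -0.732
outer loop
vertex -2.938 4.349 2.536
vertex -2.589 2.614 1.641
vertex -3.368 3.899 2.754
endloop
endfacet
facet normal -0.417 0.687 0.595
outer loop
vertex -2.938 4.349 2.536
vertex -3.368 3.899 2.754
vertex -2.72 3.953 3.146
endloop
endfacet
facet normal 0.417 -0.687 -0.595
outer loop
vertex -2.589 2.614 1.641
vertex -1.94 2.667 2.034
vertex -2.531 2.204 2.155
endloop
endfacet
facet normal -0.905 -0.377 -0.198
outer loop
vertex -2.589 2.614 1.641
vertex -2.531 2.204 2.155
vertex -3.368 3.899 2.754
endloop
endfacet
facet normal -0.905 -0.377 -0.198
outer loop
vertex -3.368 3.899 2.754
vertex -2.531 2.204 2.155
vertex -3.31 3.489 3.268
endloop
endfacet
facet normal -0.417 0.687 0.595
outer loop
vertex -3.368 3.899 2.754
vertex -3.31 3.489 3.268
vertex -2.72 3.953 3.146
endloop
endfacet
facet normal 0.417 -0.687 -0.595
outer loop
vertex -2.531 2.204 2.155
vertex -1.94 2.667 2.034
vertex -2.028 2.144 2.577
endloop
endfacet
facet normal -0.494 -0.721 0.486
outer loop
vertex -2.531 2.204 2.155
vertex -2.028 2.144 2.577
vertex -3.31 3.489 3.268
endloop
endfacet
facet normal -0.494 -0.721 0.486
outer loop
vertex -3.31 3.489 3.268
vertex -2.028 2.144 2.577
vertex -2.807 3.429 3.69
endloop
endfacet
facet normal -0.417 0.687 0.595
outer loop
vertex -3.31 3.489 3.268
vertex -2.807 3.429 3.69
vertex -2.72 3.953 3.146
endloop
endfacet
facet normal 0.416 -0.688 -0.595
outer loop
vertex -2.028 2.144 2.577
vertex -1.94 2.667 2.034
vertex -1.459 2.477 2.59
endloop
endfacet
facet normal 0.287 -0.522 0.803
outer loop
vertex -2.028 2.144 2.577
vertex -1.459 2.477 2.59
vertex -2.807 3.429 3.69
endloop
endfacet
facet normal 0.287 -0.522 0.803
outer loop
vertex -2.807 3.429 3.69
vertex -1.459 2.477 2.59
vertex -2.238 3.762 3.703
endloop
endfacet
facet normal -0.416 0.687 0.596
outer loop
vertex -2.807 3.429 3.69
vertex -2.238 3.762 3.703
vertex -2.72 3.953 3.146
endloop
endfacet
facet normal 0.417 -0.687 -0.595
outer loop
vertex -1.459 2.477 2.59
vertex -1.94 2.667 2.034
vertex -1.253 2.954 2.184
endloop
endfacet
facet normal 0.854 0.071 0.516
outer loop
vertex -1.459 2.477 2.59
vertex -1.253 2.954 2.184
vertex -2.238 3.762 3.703
endloop
endfacet
facet normal 0.854 0.071 0.516
outer loop
vertex -2.238 3.762 3.703
vertex -1.253 2.954 2.184
vertex -2.032 4.239 3.297
endloop
endfacet
facet normal -0.416 0.687 0.596
outer loop
vertex -2.238 3.762 3.703
vertex -2.032 4.239 3.297
vertex -2.72 3.953 3.146
endloop
endfacet
facet normal 0.417 -0.687 -0.595
outer loop
vertex -1.253 2.954 2.184
vertex -1.94 2.667 2.034
vertex -1.564 3.215 1.665
endloop
endfacet
facet normal 0.777 0.609 -0.159
outer loop
vertex -1.253 2.954 2.184
vertex -1.564 3.215 1.665
vertex -2.032 4.239 3.297
endloop
endfacet
facet normal 0.777 0.609 -0.159
outer loop
vertex -2.032 4.239 3.297
vertex -1.564 3.215 1.665
vertex -2.343 4.5 2.777
endloop
endfacet
facet normal -0.416 0.688 0.594
outer loop
vertex -2.032 4.239 3.297
vertex -2.343 4.5 2.777
vertex -2.72 3.953 3.146
endloop
endfacet
facet normal -0.963 -0.160 -0.215
outer loop
vertex 2.095 1.623 -4.235
vertex 1.596 2.731 -2.827
vertex 2.11 3.283 -5.536
endloop
endfacet
facet normal 0.269 -0.596 -0.757
outer loop
vertex 3.824 3.569 -5.153
vertex 2.095 1.623 -4.235
vertex 2.11 3.283 -5.536
endloop
endfacet
facet normal -0.963 -0.161 -0.215
outer loop
vertex 2.11 3.283 -5.536
vertex 1.596 2.731 -2.827
vertex 1.61 4.392 -4.128
endloop
endfacet
facet normal 0.007 0.787 -0.617
outer loop
vertex 1.61 4.392 -4.128
vertex 3.824 3.569 -5.153
vertex 2.11 3.283 -5.536
endloop
endfacet
facet normal -0.007 -0.787 0.617
outer loop
vertex 2.095 1.623 -4.235
vertex 3.31 3.017 -2.444
vertex 1.596 2.731 -2.827
endloop
endfacet
facet normal 0.268 -0.595 -0.757
outer loop
vertex 3.81 1.908 -3.852
vertex 2.095 1.623 -4.235
vertex 3.824 3.569 -5.153
endloop
endfacet
facet normal -0.007 -0.787 0.617
outer loop
vertex 3.81 1.908 -3.852
vertex 3.31 3.017 -2.444
vertex 2.095 1.623 -4.235
endloop
endfacet
facet normal -0.269 0.595 0.757
outer loop
vertex 1.596 2.731 -2.827
vertex 3.31 3.017 -2.444
vertex 1.61 4.392 -4.128
endloop
endfacet
facet normal 0.007 0.787 -0.617
outer loop
vertex 3.325 4.677 -3.745
vertex 3.824 3.569 -5.153
vertex 1.61 4.392 -4.128
endloop
endfacet
facet normal -0.268 0.596 0.757
outer loop
vertex 1.61 4.392 -4.128
vertex 3.31 3.017 -2.444
vertex 3.325 4.677 -3.745
endloop
endfacet
facet normal 0.963 0.160 0.215
outer loop
vertex 3.325 4.677 -3.745
vertex 3.81 1.908 -3.852
vertex 3.824 3.569 -5.153
endloop
endfacet
facet normal 0.963 0.160 0.216
outer loop
vertex 3.31 3.017 -2.444
vertex 3.81 1.908 -3.852
vertex 3.325 4.677 -3.745
endloop
endfacet

endsolid


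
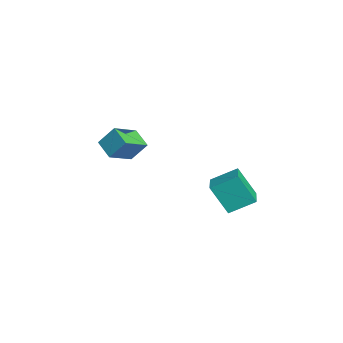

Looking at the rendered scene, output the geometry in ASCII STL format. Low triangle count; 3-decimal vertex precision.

solid 
facet normal -0.965 0.189 -0.180
outer loop
vertex 2.325 1.239 1.492
vertex 2.448 2.58 2.239
vertex 2.782 2.075 -0.082
endloop
endfacet
facet normal -0.079 -0.871 -0.485
outer loop
vertex 4.192 1.8 0.181
vertex 2.325 1.239 1.492
vertex 2.782 2.075 -0.082
endloop
endfacet
facet normal -0.965 0.189 -0.180
outer loop
vertex 2.782 2.075 -0.082
vertex 2.448 2.58 2.239
vertex 2.905 3.416 0.665
endloop
endfacet
facet normal 0.248 0.454 -0.856
outer loop
vertex 2.905 3.416 0.665
vertex 4.192 1.8 0.181
vertex 2.782 2.075 -0.082
endloop
endfacet
facet normal -0.248 -0.454 0.856
outer loop
vertex 2.325 1.239 1.492
vertex 3.858 2.305 2.502
vertex 2.448 2.58 2.239
endloop
endfacet
facet normal -0.079 -0.871 -0.485
outer loop
vertex 3.735 0.964 1.755
vertex 2.325 1.239 1.492
vertex 4.192 1.8 0.181
endloop
endfacet
facet normal -0.248 -0.454 0.856
outer loop
vertex 3.735 0.964 1.755
vertex 3.858 2.305 2.502
vertex 2.325 1.239 1.492
endloop
endfacet
facet normal 0.079 0.871 0.485
outer loop
vertex 2.448 2.58 2.239
vertex 3.858 2.305 2.502
vertex 2.905 3.416 0.665
endloop
endfacet
facet normal 0.248 0.454 -0.856
outer loop
vertex 4.315 3.141 0.928
vertex 4.192 1.8 0.181
vertex 2.905 3.416 0.665
endloop
endfacet
facet normal 0.079 0.871 0.485
outer loop
vertex 2.905 3.416 0.665
vertex 3.858 2.305 2.502
vertex 4.315 3.141 0.928
endloop
endfacet
facet normal 0.965 -0.189 0.180
outer loop
vertex 4.315 3.141 0.928
vertex 3.735 0.964 1.755
vertex 4.192 1.8 0.181
endloop
endfacet
facet normal 0.965 -0.189 0.180
outer loop
vertex 3.858 2.305 2.502
vertex 3.735 0.964 1.755
vertex 4.315 3.141 0.928
endloop
endfacet
facet normal -0.833 -0.346 0.431
outer loop
vertex -2.889 -2.781 2.677
vertex -3.787 -1.545 1.932
vertex -3.111 -3.594 1.596
endloop
endfacet
facet normal 0.529 -0.727 0.438
outer loop
vertex -2.053 -3.155 1.048
vertex -2.889 -2.781 2.677
vertex -3.111 -3.594 1.596
endloop
endfacet
facet normal -0.834 -0.346 0.431
outer loop
vertex -3.111 -3.594 1.596
vertex -3.787 -1.545 1.932
vertex -4.009 -2.357 0.851
endloop
endfacet
facet normal -0.162 -0.593 -0.789
outer loop
vertex -4.009 -2.357 0.851
vertex -2.053 -3.155 1.048
vertex -3.111 -3.594 1.596
endloop
endfacet
facet normal 0.162 0.593 0.789
outer loop
vertex -2.889 -2.781 2.677
vertex -2.729 -1.106 1.384
vertex -3.787 -1.545 1.932
endloop
endfacet
facet normal 0.528 -0.728 0.438
outer loop
vertex -1.831 -2.343 2.129
vertex -2.889 -2.781 2.677
vertex -2.053 -3.155 1.048
endloop
endfacet
facet normal 0.163 0.593 0.788
outer loop
vertex -1.831 -2.343 2.129
vertex -2.729 -1.106 1.384
vertex -2.889 -2.781 2.677
endloop
endfacet
facet normal -0.529 0.727 -0.438
outer loop
vertex -3.787 -1.545 1.932
vertex -2.729 -1.106 1.384
vertex -4.009 -2.357 0.851
endloop
endfacet
facet normal -0.163 -0.593 -0.788
outer loop
vertex -2.951 -1.919 0.303
vertex -2.053 -3.155 1.048
vertex -4.009 -2.357 0.851
endloop
endfacet
facet normal -0.528 0.727 -0.438
outer loop
vertex -4.009 -2.357 0.851
vertex -2.729 -1.106 1.384
vertex -2.951 -1.919 0.303
endloop
endfacet
facet normal 0.833 0.346 -0.431
outer loop
vertex -2.951 -1.919 0.303
vertex -1.831 -2.343 2.129
vertex -2.053 -3.155 1.048
endloop
endfacet
facet normal 0.834 0.346 -0.431
outer loop
vertex -2.729 -1.106 1.384
vertex -1.831 -2.343 2.129
vertex -2.951 -1.919 0.303
endloop
endfacet

endsolid


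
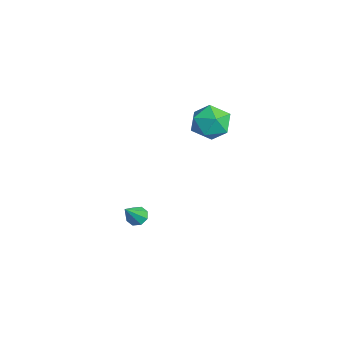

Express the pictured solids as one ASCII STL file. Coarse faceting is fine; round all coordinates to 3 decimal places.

solid 
facet normal -0.374 0.925 0.070
outer loop
vertex 2.125 2.927 2.559
vertex 1.448 2.595 3.321
vertex 2.417 2.967 3.59
endloop
endfacet
facet normal 0.313 0.942 -0.125
outer loop
vertex 2.125 2.927 2.559
vertex 2.417 2.967 3.59
vertex 3.117 2.636 2.847
endloop
endfacet
facet normal 0.379 0.569 -0.730
outer loop
vertex 2.125 2.927 2.559
vertex 3.117 2.636 2.847
vertex 2.579 2.06 2.119
endloop
endfacet
facet normal -0.266 0.322 -0.909
outer loop
vertex 2.125 2.927 2.559
vertex 2.579 2.06 2.119
vertex 1.548 2.035 2.412
endloop
endfacet
facet normal -0.732 0.542 -0.414
outer loop
vertex 2.125 2.927 2.559
vertex 1.548 2.035 2.412
vertex 1.448 2.595 3.321
endloop
endfacet
facet normal 0.693 0.612 0.380
outer loop
vertex 3.117 2.636 2.847
vertex 2.417 2.967 3.59
vertex 3.052 2.125 3.788
endloop
endfacet
facet normal -0.418 0.585 0.696
outer loop
vertex 2.417 2.967 3.59
vertex 1.448 2.595 3.321
vertex 2.021 2.1 4.081
endloop
endfacet
facet normal -0.996 -0.035 -0.088
outer loop
vertex 1.448 2.595 3.321
vertex 1.548 2.035 2.412
vertex 1.483 1.524 3.353
endloop
endfacet
facet normal -0.243 -0.392 -0.887
outer loop
vertex 1.548 2.035 2.412
vertex 2.579 2.06 2.119
vertex 2.183 1.193 2.61
endloop
endfacet
facet normal 0.801 0.008 -0.599
outer loop
vertex 2.579 2.06 2.119
vertex 3.117 2.636 2.847
vertex 3.152 1.565 2.879
endloop
endfacet
facet normal 0.266 -0.322 0.909
outer loop
vertex 2.475 1.233 3.641
vertex 3.052 2.125 3.788
vertex 2.021 2.1 4.081
endloop
endfacet
facet normal -0.379 -0.569 0.730
outer loop
vertex 2.475 1.233 3.641
vertex 2.021 2.1 4.081
vertex 1.483 1.524 3.353
endloop
endfacet
facet normal -0.313 -0.942 0.125
outer loop
vertex 2.475 1.233 3.641
vertex 1.483 1.524 3.353
vertex 2.183 1.193 2.61
endloop
endfacet
facet normal 0.374 -0.925 -0.070
outer loop
vertex 2.475 1.233 3.641
vertex 2.183 1.193 2.61
vertex 3.152 1.565 2.879
endloop
endfacet
facet normal 0.732 -0.542 0.414
outer loop
vertex 2.475 1.233 3.641
vertex 3.152 1.565 2.879
vertex 3.052 2.125 3.788
endloop
endfacet
facet normal 0.243 0.392 0.887
outer loop
vertex 2.021 2.1 4.081
vertex 3.052 2.125 3.788
vertex 2.417 2.967 3.59
endloop
endfacet
facet normal -0.801 -0.008 0.599
outer loop
vertex 1.483 1.524 3.353
vertex 2.021 2.1 4.081
vertex 1.448 2.595 3.321
endloop
endfacet
facet normal -0.693 -0.612 -0.380
outer loop
vertex 2.183 1.193 2.61
vertex 1.483 1.524 3.353
vertex 1.548 2.035 2.412
endloop
endfacet
facet normal 0.418 -0.585 -0.696
outer loop
vertex 3.152 1.565 2.879
vertex 2.183 1.193 2.61
vertex 2.579 2.06 2.119
endloop
endfacet
facet normal 0.996 0.035 0.088
outer loop
vertex 3.052 2.125 3.788
vertex 3.152 1.565 2.879
vertex 3.117 2.636 2.847
endloop
endfacet
facet normal -0.442 0.493 -0.749
outer loop
vertex 2.056 -1.547 -3.593
vertex 1.739 -1.26 -3.217
vertex 2.247 -1.177 -3.462
endloop
endfacet
facet normal 0.887 -0.352 -0.300
outer loop
vertex 2.056 -1.547 -3.593
vertex 2.247 -1.177 -3.462
vertex 2.381 -1.98 -2.123
endloop
endfacet
facet normal -0.442 0.494 -0.749
outer loop
vertex 2.247 -1.177 -3.462
vertex 1.739 -1.26 -3.217
vertex 2.14 -0.856 -3.187
endloop
endfacet
facet normal 0.962 0.266 0.063
outer loop
vertex 2.247 -1.177 -3.462
vertex 2.14 -0.856 -3.187
vertex 2.381 -1.98 -2.123
endloop
endfacet
facet normal -0.440 0.493 -0.751
outer loop
vertex 2.14 -0.856 -3.187
vertex 1.739 -1.26 -3.217
vertex 1.797 -0.771 -2.93
endloop
endfacet
facet normal 0.560 0.630 0.539
outer loop
vertex 2.14 -0.856 -3.187
vertex 1.797 -0.771 -2.93
vertex 2.381 -1.98 -2.123
endloop
endfacet
facet normal -0.439 0.493 -0.751
outer loop
vertex 1.797 -0.771 -2.93
vertex 1.739 -1.26 -3.217
vertex 1.421 -0.972 -2.842
endloop
endfacet
facet normal -0.083 0.525 0.847
outer loop
vertex 1.797 -0.771 -2.93
vertex 1.421 -0.972 -2.842
vertex 2.381 -1.98 -2.123
endloop
endfacet
facet normal -0.439 0.493 -0.751
outer loop
vertex 1.421 -0.972 -2.842
vertex 1.739 -1.26 -3.217
vertex 1.23 -1.342 -2.973
endloop
endfacet
facet normal -0.588 0.017 0.809
outer loop
vertex 1.421 -0.972 -2.842
vertex 1.23 -1.342 -2.973
vertex 2.381 -1.98 -2.123
endloop
endfacet
facet normal -0.439 0.495 -0.750
outer loop
vertex 1.23 -1.342 -2.973
vertex 1.739 -1.26 -3.217
vertex 1.337 -1.664 -3.248
endloop
endfacet
facet normal -0.663 -0.601 0.446
outer loop
vertex 1.23 -1.342 -2.973
vertex 1.337 -1.664 -3.248
vertex 2.381 -1.98 -2.123
endloop
endfacet
facet normal -0.440 0.495 -0.749
outer loop
vertex 1.337 -1.664 -3.248
vertex 1.739 -1.26 -3.217
vertex 1.68 -1.748 -3.505
endloop
endfacet
facet normal -0.259 -0.965 -0.031
outer loop
vertex 1.337 -1.664 -3.248
vertex 1.68 -1.748 -3.505
vertex 2.381 -1.98 -2.123
endloop
endfacet
facet normal -0.440 0.495 -0.749
outer loop
vertex 1.68 -1.748 -3.505
vertex 1.739 -1.26 -3.217
vertex 2.056 -1.547 -3.593
endloop
endfacet
facet normal 0.381 -0.861 -0.338
outer loop
vertex 1.68 -1.748 -3.505
vertex 2.056 -1.547 -3.593
vertex 2.381 -1.98 -2.123
endloop
endfacet

endsolid


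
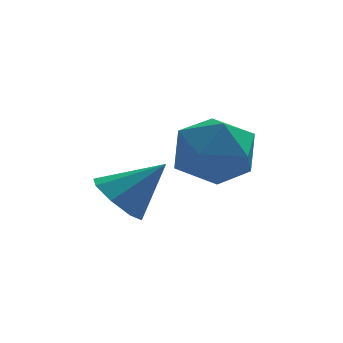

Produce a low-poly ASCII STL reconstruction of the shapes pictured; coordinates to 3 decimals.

solid 
facet normal -0.951 0.308 0.035
outer loop
vertex 1.501 3.939 -3.55
vertex 1.123 2.808 -3.854
vertex 1.265 3.112 -2.67
endloop
endfacet
facet normal -0.547 0.678 0.491
outer loop
vertex 1.501 3.939 -3.55
vertex 1.265 3.112 -2.67
vertex 2.251 3.842 -2.58
endloop
endfacet
facet normal -0.025 0.993 0.118
outer loop
vertex 1.501 3.939 -3.55
vertex 2.251 3.842 -2.58
vertex 2.72 3.988 -3.708
endloop
endfacet
facet normal -0.106 0.816 -0.568
outer loop
vertex 1.501 3.939 -3.55
vertex 2.72 3.988 -3.708
vertex 2.022 3.349 -4.495
endloop
endfacet
facet normal -0.679 0.394 -0.620
outer loop
vertex 1.501 3.939 -3.55
vertex 2.022 3.349 -4.495
vertex 1.123 2.808 -3.854
endloop
endfacet
facet normal -0.246 0.216 0.945
outer loop
vertex 2.251 3.842 -2.58
vertex 1.265 3.112 -2.67
vertex 2.338 2.651 -2.285
endloop
endfacet
facet normal -0.901 -0.382 0.206
outer loop
vertex 1.265 3.112 -2.67
vertex 1.123 2.808 -3.854
vertex 1.64 2.012 -3.072
endloop
endfacet
facet normal -0.461 -0.245 -0.853
outer loop
vertex 1.123 2.808 -3.854
vertex 2.022 3.349 -4.495
vertex 2.109 2.158 -4.2
endloop
endfacet
facet normal 0.465 0.439 -0.769
outer loop
vertex 2.022 3.349 -4.495
vertex 2.72 3.988 -3.708
vertex 3.095 2.888 -4.11
endloop
endfacet
facet normal 0.598 0.725 0.342
outer loop
vertex 2.72 3.988 -3.708
vertex 2.251 3.842 -2.58
vertex 3.237 3.192 -2.926
endloop
endfacet
facet normal 0.106 -0.816 0.568
outer loop
vertex 2.859 2.061 -3.23
vertex 2.338 2.651 -2.285
vertex 1.64 2.012 -3.072
endloop
endfacet
facet normal 0.025 -0.993 -0.118
outer loop
vertex 2.859 2.061 -3.23
vertex 1.64 2.012 -3.072
vertex 2.109 2.158 -4.2
endloop
endfacet
facet normal 0.547 -0.678 -0.491
outer loop
vertex 2.859 2.061 -3.23
vertex 2.109 2.158 -4.2
vertex 3.095 2.888 -4.11
endloop
endfacet
facet normal 0.951 -0.308 -0.035
outer loop
vertex 2.859 2.061 -3.23
vertex 3.095 2.888 -4.11
vertex 3.237 3.192 -2.926
endloop
endfacet
facet normal 0.679 -0.394 0.620
outer loop
vertex 2.859 2.061 -3.23
vertex 3.237 3.192 -2.926
vertex 2.338 2.651 -2.285
endloop
endfacet
facet normal -0.465 -0.439 0.769
outer loop
vertex 1.64 2.012 -3.072
vertex 2.338 2.651 -2.285
vertex 1.265 3.112 -2.67
endloop
endfacet
facet normal -0.598 -0.725 -0.342
outer loop
vertex 2.109 2.158 -4.2
vertex 1.64 2.012 -3.072
vertex 1.123 2.808 -3.854
endloop
endfacet
facet normal 0.246 -0.216 -0.945
outer loop
vertex 3.095 2.888 -4.11
vertex 2.109 2.158 -4.2
vertex 2.022 3.349 -4.495
endloop
endfacet
facet normal 0.901 0.382 -0.206
outer loop
vertex 3.237 3.192 -2.926
vertex 3.095 2.888 -4.11
vertex 2.72 3.988 -3.708
endloop
endfacet
facet normal 0.461 0.245 0.853
outer loop
vertex 2.338 2.651 -2.285
vertex 3.237 3.192 -2.926
vertex 2.251 3.842 -2.58
endloop
endfacet
facet normal -0.737 -0.052 -0.674
outer loop
vertex 0.148 1.652 -5.09
vertex -0.402 2.057 -4.519
vertex 0.159 2.33 -5.154
endloop
endfacet
facet normal 0.932 -0.049 -0.358
outer loop
vertex 0.148 1.652 -5.09
vertex 0.159 2.33 -5.154
vertex 0.822 2.143 -3.401
endloop
endfacet
facet normal -0.738 -0.051 -0.673
outer loop
vertex 0.159 2.33 -5.154
vertex -0.402 2.057 -4.519
vertex -0.158 2.849 -4.846
endloop
endfacet
facet normal 0.766 0.602 -0.226
outer loop
vertex 0.159 2.33 -5.154
vertex -0.158 2.849 -4.846
vertex 0.822 2.143 -3.401
endloop
endfacet
facet normal -0.737 -0.051 -0.674
outer loop
vertex -0.158 2.849 -4.846
vertex -0.402 2.057 -4.519
vertex -0.618 2.903 -4.347
endloop
endfacet
facet normal 0.341 0.915 0.216
outer loop
vertex -0.158 2.849 -4.846
vertex -0.618 2.903 -4.347
vertex 0.822 2.143 -3.401
endloop
endfacet
facet normal -0.737 -0.051 -0.674
outer loop
vertex -0.618 2.903 -4.347
vertex -0.402 2.057 -4.519
vertex -0.952 2.463 -3.949
endloop
endfacet
facet normal -0.090 0.705 0.704
outer loop
vertex -0.618 2.903 -4.347
vertex -0.952 2.463 -3.949
vertex 0.822 2.143 -3.401
endloop
endfacet
facet normal -0.737 -0.052 -0.674
outer loop
vertex -0.952 2.463 -3.949
vertex -0.402 2.057 -4.519
vertex -0.963 1.784 -3.885
endloop
endfacet
facet normal -0.278 0.095 0.956
outer loop
vertex -0.952 2.463 -3.949
vertex -0.963 1.784 -3.885
vertex 0.822 2.143 -3.401
endloop
endfacet
facet normal -0.737 -0.051 -0.674
outer loop
vertex -0.963 1.784 -3.885
vertex -0.402 2.057 -4.519
vertex -0.646 1.266 -4.192
endloop
endfacet
facet normal -0.111 -0.556 0.824
outer loop
vertex -0.963 1.784 -3.885
vertex -0.646 1.266 -4.192
vertex 0.822 2.143 -3.401
endloop
endfacet
facet normal -0.737 -0.051 -0.674
outer loop
vertex -0.646 1.266 -4.192
vertex -0.402 2.057 -4.519
vertex -0.185 1.212 -4.692
endloop
endfacet
facet normal 0.313 -0.869 0.383
outer loop
vertex -0.646 1.266 -4.192
vertex -0.185 1.212 -4.692
vertex 0.822 2.143 -3.401
endloop
endfacet
facet normal -0.737 -0.051 -0.674
outer loop
vertex -0.185 1.212 -4.692
vertex -0.402 2.057 -4.519
vertex 0.148 1.652 -5.09
endloop
endfacet
facet normal 0.745 -0.659 -0.106
outer loop
vertex -0.185 1.212 -4.692
vertex 0.148 1.652 -5.09
vertex 0.822 2.143 -3.401
endloop
endfacet

endsolid


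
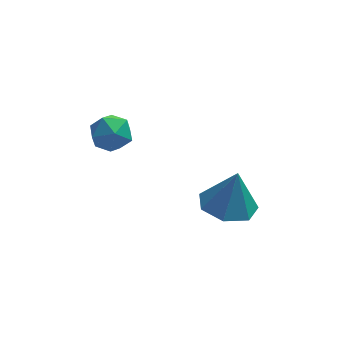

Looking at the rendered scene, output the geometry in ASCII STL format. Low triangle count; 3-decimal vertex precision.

solid 
facet normal -0.200 -0.082 -0.976
outer loop
vertex 2.734 3.208 -1.784
vertex 1.755 3.246 -1.587
vertex 2.382 4.001 -1.779
endloop
endfacet
facet normal 0.872 0.385 0.303
outer loop
vertex 2.734 3.208 -1.784
vertex 2.382 4.001 -1.779
vertex 2.065 3.374 -0.073
endloop
endfacet
facet normal -0.200 -0.082 -0.976
outer loop
vertex 2.382 4.001 -1.779
vertex 1.755 3.246 -1.587
vertex 1.557 4.226 -1.629
endloop
endfacet
facet normal 0.307 0.873 0.378
outer loop
vertex 2.382 4.001 -1.779
vertex 1.557 4.226 -1.629
vertex 2.065 3.374 -0.073
endloop
endfacet
facet normal -0.200 -0.082 -0.976
outer loop
vertex 1.557 4.226 -1.629
vertex 1.755 3.246 -1.587
vertex 0.881 3.713 -1.447
endloop
endfacet
facet normal -0.413 0.735 0.537
outer loop
vertex 1.557 4.226 -1.629
vertex 0.881 3.713 -1.447
vertex 2.065 3.374 -0.073
endloop
endfacet
facet normal -0.201 -0.083 -0.976
outer loop
vertex 0.881 3.713 -1.447
vertex 1.755 3.246 -1.587
vertex 0.863 2.849 -1.37
endloop
endfacet
facet normal -0.746 0.074 0.661
outer loop
vertex 0.881 3.713 -1.447
vertex 0.863 2.849 -1.37
vertex 2.065 3.374 -0.073
endloop
endfacet
facet normal -0.201 -0.082 -0.976
outer loop
vertex 0.863 2.849 -1.37
vertex 1.755 3.246 -1.587
vertex 1.516 2.284 -1.457
endloop
endfacet
facet normal -0.442 -0.611 0.657
outer loop
vertex 0.863 2.849 -1.37
vertex 1.516 2.284 -1.457
vertex 2.065 3.374 -0.073
endloop
endfacet
facet normal -0.200 -0.082 -0.976
outer loop
vertex 1.516 2.284 -1.457
vertex 1.755 3.246 -1.587
vertex 2.349 2.444 -1.641
endloop
endfacet
facet normal 0.271 -0.806 0.527
outer loop
vertex 1.516 2.284 -1.457
vertex 2.349 2.444 -1.641
vertex 2.065 3.374 -0.073
endloop
endfacet
facet normal -0.200 -0.082 -0.976
outer loop
vertex 2.349 2.444 -1.641
vertex 1.755 3.246 -1.587
vertex 2.734 3.208 -1.784
endloop
endfacet
facet normal 0.856 -0.362 0.370
outer loop
vertex 2.349 2.444 -1.641
vertex 2.734 3.208 -1.784
vertex 2.065 3.374 -0.073
endloop
endfacet
facet normal 0.171 0.520 0.837
outer loop
vertex -1.84 4.37 2.244
vertex -2.145 3.791 2.666
vertex -1.383 3.797 2.507
endloop
endfacet
facet normal 0.655 0.677 0.336
outer loop
vertex -1.84 4.37 2.244
vertex -1.383 3.797 2.507
vertex -1.291 4.067 1.783
endloop
endfacet
facet normal 0.309 0.921 -0.237
outer loop
vertex -1.84 4.37 2.244
vertex -1.291 4.067 1.783
vertex -1.995 4.229 1.495
endloop
endfacet
facet normal -0.391 0.916 -0.091
outer loop
vertex -1.84 4.37 2.244
vertex -1.995 4.229 1.495
vertex -2.523 4.058 2.04
endloop
endfacet
facet normal -0.476 0.668 0.572
outer loop
vertex -1.84 4.37 2.244
vertex -2.523 4.058 2.04
vertex -2.145 3.791 2.666
endloop
endfacet
facet normal 0.986 0.071 0.152
outer loop
vertex -1.291 4.067 1.783
vertex -1.383 3.797 2.507
vertex -1.257 3.302 1.92
endloop
endfacet
facet normal 0.202 -0.183 0.962
outer loop
vertex -1.383 3.797 2.507
vertex -2.145 3.791 2.666
vertex -1.785 3.131 2.465
endloop
endfacet
facet normal -0.843 0.058 0.534
outer loop
vertex -2.145 3.791 2.666
vertex -2.523 4.058 2.04
vertex -2.489 3.293 2.177
endloop
endfacet
facet normal -0.706 0.460 -0.539
outer loop
vertex -2.523 4.058 2.04
vertex -1.995 4.229 1.495
vertex -2.397 3.563 1.453
endloop
endfacet
facet normal 0.425 0.468 -0.775
outer loop
vertex -1.995 4.229 1.495
vertex -1.291 4.067 1.783
vertex -1.635 3.569 1.294
endloop
endfacet
facet normal 0.391 -0.916 0.091
outer loop
vertex -1.94 2.99 1.716
vertex -1.257 3.302 1.92
vertex -1.785 3.131 2.465
endloop
endfacet
facet normal -0.309 -0.921 0.237
outer loop
vertex -1.94 2.99 1.716
vertex -1.785 3.131 2.465
vertex -2.489 3.293 2.177
endloop
endfacet
facet normal -0.655 -0.677 -0.336
outer loop
vertex -1.94 2.99 1.716
vertex -2.489 3.293 2.177
vertex -2.397 3.563 1.453
endloop
endfacet
facet normal -0.171 -0.520 -0.837
outer loop
vertex -1.94 2.99 1.716
vertex -2.397 3.563 1.453
vertex -1.635 3.569 1.294
endloop
endfacet
facet normal 0.476 -0.668 -0.572
outer loop
vertex -1.94 2.99 1.716
vertex -1.635 3.569 1.294
vertex -1.257 3.302 1.92
endloop
endfacet
facet normal 0.706 -0.460 0.539
outer loop
vertex -1.785 3.131 2.465
vertex -1.257 3.302 1.92
vertex -1.383 3.797 2.507
endloop
endfacet
facet normal -0.425 -0.468 0.775
outer loop
vertex -2.489 3.293 2.177
vertex -1.785 3.131 2.465
vertex -2.145 3.791 2.666
endloop
endfacet
facet normal -0.986 -0.071 -0.152
outer loop
vertex -2.397 3.563 1.453
vertex -2.489 3.293 2.177
vertex -2.523 4.058 2.04
endloop
endfacet
facet normal -0.202 0.183 -0.962
outer loop
vertex -1.635 3.569 1.294
vertex -2.397 3.563 1.453
vertex -1.995 4.229 1.495
endloop
endfacet
facet normal 0.843 -0.058 -0.534
outer loop
vertex -1.257 3.302 1.92
vertex -1.635 3.569 1.294
vertex -1.291 4.067 1.783
endloop
endfacet

endsolid
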